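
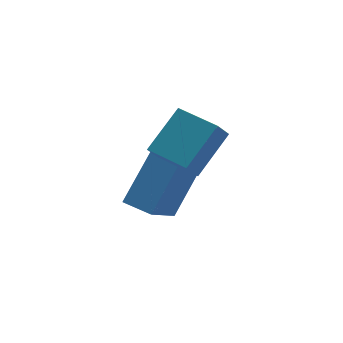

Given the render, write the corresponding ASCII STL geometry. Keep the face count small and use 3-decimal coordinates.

solid 
facet normal -0.401 -0.566 -0.720
outer loop
vertex 1.76 -4.687 0.58
vertex 0.897 -4.214 0.689
vertex 2.376 -3.215 -0.92
endloop
endfacet
facet normal 0.872 -0.478 -0.111
outer loop
vertex 3.163 -2.106 0.491
vertex 1.76 -4.687 0.58
vertex 2.376 -3.215 -0.92
endloop
endfacet
facet normal -0.401 -0.566 -0.720
outer loop
vertex 2.376 -3.215 -0.92
vertex 0.897 -4.214 0.689
vertex 1.513 -2.742 -0.811
endloop
endfacet
facet normal 0.282 0.672 -0.685
outer loop
vertex 1.513 -2.742 -0.811
vertex 3.163 -2.106 0.491
vertex 2.376 -3.215 -0.92
endloop
endfacet
facet normal -0.282 -0.672 0.685
outer loop
vertex 1.76 -4.687 0.58
vertex 1.684 -3.105 2.1
vertex 0.897 -4.214 0.689
endloop
endfacet
facet normal 0.872 -0.478 -0.111
outer loop
vertex 2.547 -3.578 1.991
vertex 1.76 -4.687 0.58
vertex 3.163 -2.106 0.491
endloop
endfacet
facet normal -0.282 -0.672 0.685
outer loop
vertex 2.547 -3.578 1.991
vertex 1.684 -3.105 2.1
vertex 1.76 -4.687 0.58
endloop
endfacet
facet normal -0.872 0.478 0.111
outer loop
vertex 0.897 -4.214 0.689
vertex 1.684 -3.105 2.1
vertex 1.513 -2.742 -0.811
endloop
endfacet
facet normal 0.282 0.672 -0.685
outer loop
vertex 2.3 -1.633 0.6
vertex 3.163 -2.106 0.491
vertex 1.513 -2.742 -0.811
endloop
endfacet
facet normal -0.872 0.478 0.111
outer loop
vertex 1.513 -2.742 -0.811
vertex 1.684 -3.105 2.1
vertex 2.3 -1.633 0.6
endloop
endfacet
facet normal 0.401 0.566 0.720
outer loop
vertex 2.3 -1.633 0.6
vertex 2.547 -3.578 1.991
vertex 3.163 -2.106 0.491
endloop
endfacet
facet normal 0.401 0.566 0.720
outer loop
vertex 1.684 -3.105 2.1
vertex 2.547 -3.578 1.991
vertex 2.3 -1.633 0.6
endloop
endfacet
facet normal -0.505 -0.643 -0.576
outer loop
vertex 2.78 -4.952 3.035
vertex 1.619 -3.988 2.977
vertex 3.102 -4.605 2.365
endloop
endfacet
facet normal 0.769 -0.639 0.039
outer loop
vertex 3.961 -3.512 3.343
vertex 2.78 -4.952 3.035
vertex 3.102 -4.605 2.365
endloop
endfacet
facet normal -0.505 -0.643 -0.576
outer loop
vertex 3.102 -4.605 2.365
vertex 1.619 -3.988 2.977
vertex 1.941 -3.641 2.307
endloop
endfacet
facet normal 0.392 0.423 -0.817
outer loop
vertex 1.941 -3.641 2.307
vertex 3.961 -3.512 3.343
vertex 3.102 -4.605 2.365
endloop
endfacet
facet normal -0.392 -0.423 0.817
outer loop
vertex 2.78 -4.952 3.035
vertex 2.478 -2.895 3.955
vertex 1.619 -3.988 2.977
endloop
endfacet
facet normal 0.769 -0.639 0.039
outer loop
vertex 3.639 -3.859 4.013
vertex 2.78 -4.952 3.035
vertex 3.961 -3.512 3.343
endloop
endfacet
facet normal -0.392 -0.423 0.817
outer loop
vertex 3.639 -3.859 4.013
vertex 2.478 -2.895 3.955
vertex 2.78 -4.952 3.035
endloop
endfacet
facet normal -0.769 0.639 -0.039
outer loop
vertex 1.619 -3.988 2.977
vertex 2.478 -2.895 3.955
vertex 1.941 -3.641 2.307
endloop
endfacet
facet normal 0.392 0.423 -0.817
outer loop
vertex 2.8 -2.548 3.285
vertex 3.961 -3.512 3.343
vertex 1.941 -3.641 2.307
endloop
endfacet
facet normal -0.769 0.639 -0.039
outer loop
vertex 1.941 -3.641 2.307
vertex 2.478 -2.895 3.955
vertex 2.8 -2.548 3.285
endloop
endfacet
facet normal 0.505 0.643 0.576
outer loop
vertex 2.8 -2.548 3.285
vertex 3.639 -3.859 4.013
vertex 3.961 -3.512 3.343
endloop
endfacet
facet normal 0.505 0.643 0.576
outer loop
vertex 2.478 -2.895 3.955
vertex 3.639 -3.859 4.013
vertex 2.8 -2.548 3.285
endloop
endfacet

endsolid


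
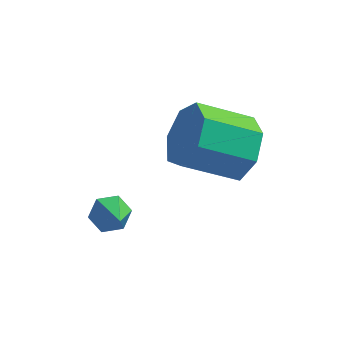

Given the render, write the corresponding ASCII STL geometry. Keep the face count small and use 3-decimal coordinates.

solid 
facet normal -0.382 0.685 -0.620
outer loop
vertex 1.161 -0.802 0.432
vertex 0.747 -0.641 0.865
vertex 1.298 -0.356 0.84
endloop
endfacet
facet normal 0.975 -0.143 -0.171
outer loop
vertex 1.161 -0.802 0.432
vertex 1.298 -0.356 0.84
vertex 1.273 -1.579 1.715
endloop
endfacet
facet normal -0.383 0.686 -0.619
outer loop
vertex 1.298 -0.356 0.84
vertex 0.747 -0.641 0.865
vertex 0.884 -0.195 1.274
endloop
endfacet
facet normal 0.735 0.385 0.558
outer loop
vertex 1.298 -0.356 0.84
vertex 0.884 -0.195 1.274
vertex 1.273 -1.579 1.715
endloop
endfacet
facet normal -0.383 0.685 -0.619
outer loop
vertex 0.884 -0.195 1.274
vertex 0.747 -0.641 0.865
vertex 0.334 -0.48 1.299
endloop
endfacet
facet normal -0.100 0.277 0.956
outer loop
vertex 0.884 -0.195 1.274
vertex 0.334 -0.48 1.299
vertex 1.273 -1.579 1.715
endloop
endfacet
facet normal -0.384 0.685 -0.619
outer loop
vertex 0.334 -0.48 1.299
vertex 0.747 -0.641 0.865
vertex 0.197 -0.926 0.891
endloop
endfacet
facet normal -0.695 -0.357 0.624
outer loop
vertex 0.334 -0.48 1.299
vertex 0.197 -0.926 0.891
vertex 1.273 -1.579 1.715
endloop
endfacet
facet normal -0.384 0.685 -0.619
outer loop
vertex 0.197 -0.926 0.891
vertex 0.747 -0.641 0.865
vertex 0.61 -1.087 0.457
endloop
endfacet
facet normal -0.456 -0.884 -0.106
outer loop
vertex 0.197 -0.926 0.891
vertex 0.61 -1.087 0.457
vertex 1.273 -1.579 1.715
endloop
endfacet
facet normal -0.382 0.685 -0.620
outer loop
vertex 0.61 -1.087 0.457
vertex 0.747 -0.641 0.865
vertex 1.161 -0.802 0.432
endloop
endfacet
facet normal 0.379 -0.777 -0.503
outer loop
vertex 0.61 -1.087 0.457
vertex 1.161 -0.802 0.432
vertex 1.273 -1.579 1.715
endloop
endfacet
facet normal 0.826 0.280 -0.489
outer loop
vertex 4.672 -0.047 3.611
vertex 4.152 0.764 3.196
vertex 4.696 0.725 4.093
endloop
endfacet
facet normal 0.562 -0.450 0.693
outer loop
vertex 4.672 -0.047 3.611
vertex 4.696 0.725 4.093
vertex 3.168 -0.556 4.5
endloop
endfacet
facet normal 0.562 -0.450 0.694
outer loop
vertex 3.168 -0.556 4.5
vertex 4.696 0.725 4.093
vertex 3.191 0.217 4.982
endloop
endfacet
facet normal -0.827 -0.280 0.488
outer loop
vertex 3.168 -0.556 4.5
vertex 3.191 0.217 4.982
vertex 2.648 0.256 4.084
endloop
endfacet
facet normal 0.826 0.279 -0.489
outer loop
vertex 4.696 0.725 4.093
vertex 4.152 0.764 3.196
vertex 4.31 1.528 3.899
endloop
endfacet
facet normal 0.371 0.383 0.846
outer loop
vertex 4.696 0.725 4.093
vertex 4.31 1.528 3.899
vertex 3.191 0.217 4.982
endloop
endfacet
facet normal 0.370 0.383 0.846
outer loop
vertex 3.191 0.217 4.982
vertex 4.31 1.528 3.899
vertex 2.805 1.019 4.788
endloop
endfacet
facet normal -0.827 -0.280 0.488
outer loop
vertex 3.191 0.217 4.982
vertex 2.805 1.019 4.788
vertex 2.648 0.256 4.084
endloop
endfacet
facet normal 0.826 0.279 -0.489
outer loop
vertex 4.31 1.528 3.899
vertex 4.152 0.764 3.196
vertex 3.805 1.755 3.175
endloop
endfacet
facet normal -0.100 0.927 0.361
outer loop
vertex 4.31 1.528 3.899
vertex 3.805 1.755 3.175
vertex 2.805 1.019 4.788
endloop
endfacet
facet normal -0.101 0.927 0.361
outer loop
vertex 2.805 1.019 4.788
vertex 3.805 1.755 3.175
vertex 2.301 1.246 4.064
endloop
endfacet
facet normal -0.827 -0.280 0.488
outer loop
vertex 2.805 1.019 4.788
vertex 2.301 1.246 4.064
vertex 2.648 0.256 4.084
endloop
endfacet
facet normal 0.827 0.279 -0.488
outer loop
vertex 3.805 1.755 3.175
vertex 4.152 0.764 3.196
vertex 3.562 1.237 2.467
endloop
endfacet
facet normal -0.496 0.773 -0.396
outer loop
vertex 3.805 1.755 3.175
vertex 3.562 1.237 2.467
vertex 2.301 1.246 4.064
endloop
endfacet
facet normal -0.495 0.774 -0.395
outer loop
vertex 2.301 1.246 4.064
vertex 3.562 1.237 2.467
vertex 2.057 0.728 3.356
endloop
endfacet
facet normal -0.826 -0.280 0.489
outer loop
vertex 2.301 1.246 4.064
vertex 2.057 0.728 3.356
vertex 2.648 0.256 4.084
endloop
endfacet
facet normal 0.827 0.279 -0.488
outer loop
vertex 3.562 1.237 2.467
vertex 4.152 0.764 3.196
vertex 3.763 0.362 2.307
endloop
endfacet
facet normal -0.518 0.037 -0.855
outer loop
vertex 3.562 1.237 2.467
vertex 3.763 0.362 2.307
vertex 2.057 0.728 3.356
endloop
endfacet
facet normal -0.518 0.037 -0.855
outer loop
vertex 2.057 0.728 3.356
vertex 3.763 0.362 2.307
vertex 2.259 -0.146 3.196
endloop
endfacet
facet normal -0.826 -0.280 0.489
outer loop
vertex 2.057 0.728 3.356
vertex 2.259 -0.146 3.196
vertex 2.648 0.256 4.084
endloop
endfacet
facet normal 0.827 0.280 -0.488
outer loop
vertex 3.763 0.362 2.307
vertex 4.152 0.764 3.196
vertex 4.257 -0.209 2.816
endloop
endfacet
facet normal -0.150 -0.727 -0.670
outer loop
vertex 3.763 0.362 2.307
vertex 4.257 -0.209 2.816
vertex 2.259 -0.146 3.196
endloop
endfacet
facet normal -0.150 -0.727 -0.670
outer loop
vertex 2.259 -0.146 3.196
vertex 4.257 -0.209 2.816
vertex 2.753 -0.718 3.705
endloop
endfacet
facet normal -0.827 -0.279 0.489
outer loop
vertex 2.259 -0.146 3.196
vertex 2.753 -0.718 3.705
vertex 2.648 0.256 4.084
endloop
endfacet
facet normal 0.826 0.280 -0.488
outer loop
vertex 4.257 -0.209 2.816
vertex 4.152 0.764 3.196
vertex 4.672 -0.047 3.611
endloop
endfacet
facet normal 0.331 -0.943 0.020
outer loop
vertex 4.257 -0.209 2.816
vertex 4.672 -0.047 3.611
vertex 2.753 -0.718 3.705
endloop
endfacet
facet normal 0.331 -0.943 0.020
outer loop
vertex 2.753 -0.718 3.705
vertex 4.672 -0.047 3.611
vertex 3.168 -0.556 4.5
endloop
endfacet
facet normal -0.827 -0.279 0.488
outer loop
vertex 2.753 -0.718 3.705
vertex 3.168 -0.556 4.5
vertex 2.648 0.256 4.084
endloop
endfacet

endsolid


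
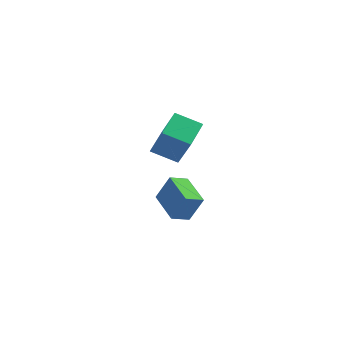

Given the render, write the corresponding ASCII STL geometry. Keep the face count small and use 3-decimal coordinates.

solid 
facet normal -0.907 -0.087 0.413
outer loop
vertex -1.68 -0.56 3.009
vertex -1.549 1.127 3.651
vertex -2.573 0.196 1.205
endloop
endfacet
facet normal -0.073 -0.932 -0.355
outer loop
vertex -1.131 0.333 0.549
vertex -1.68 -0.56 3.009
vertex -2.573 0.196 1.205
endloop
endfacet
facet normal -0.907 -0.087 0.413
outer loop
vertex -2.573 0.196 1.205
vertex -1.549 1.127 3.651
vertex -2.442 1.883 1.847
endloop
endfacet
facet normal -0.415 0.352 -0.839
outer loop
vertex -2.442 1.883 1.847
vertex -1.131 0.333 0.549
vertex -2.573 0.196 1.205
endloop
endfacet
facet normal 0.415 -0.352 0.839
outer loop
vertex -1.68 -0.56 3.009
vertex -0.107 1.264 2.995
vertex -1.549 1.127 3.651
endloop
endfacet
facet normal -0.073 -0.932 -0.355
outer loop
vertex -0.238 -0.423 2.353
vertex -1.68 -0.56 3.009
vertex -1.131 0.333 0.549
endloop
endfacet
facet normal 0.415 -0.352 0.839
outer loop
vertex -0.238 -0.423 2.353
vertex -0.107 1.264 2.995
vertex -1.68 -0.56 3.009
endloop
endfacet
facet normal 0.073 0.932 0.355
outer loop
vertex -1.549 1.127 3.651
vertex -0.107 1.264 2.995
vertex -2.442 1.883 1.847
endloop
endfacet
facet normal -0.415 0.352 -0.839
outer loop
vertex -1.0 2.02 1.191
vertex -1.131 0.333 0.549
vertex -2.442 1.883 1.847
endloop
endfacet
facet normal 0.073 0.932 0.355
outer loop
vertex -2.442 1.883 1.847
vertex -0.107 1.264 2.995
vertex -1.0 2.02 1.191
endloop
endfacet
facet normal 0.907 0.087 -0.413
outer loop
vertex -1.0 2.02 1.191
vertex -0.238 -0.423 2.353
vertex -1.131 0.333 0.549
endloop
endfacet
facet normal 0.907 0.087 -0.413
outer loop
vertex -0.107 1.264 2.995
vertex -0.238 -0.423 2.353
vertex -1.0 2.02 1.191
endloop
endfacet
facet normal -0.630 0.729 0.266
outer loop
vertex -2.555 3.507 -2.425
vertex -1.808 4.299 -2.825
vertex -3.309 3.427 -3.991
endloop
endfacet
facet normal -0.644 -0.683 0.345
outer loop
vertex -1.972 1.881 -4.555
vertex -2.555 3.507 -2.425
vertex -3.309 3.427 -3.991
endloop
endfacet
facet normal -0.630 0.730 0.266
outer loop
vertex -3.309 3.427 -3.991
vertex -1.808 4.299 -2.825
vertex -2.561 4.219 -4.392
endloop
endfacet
facet normal -0.433 -0.046 -0.900
outer loop
vertex -2.561 4.219 -4.392
vertex -1.972 1.881 -4.555
vertex -3.309 3.427 -3.991
endloop
endfacet
facet normal 0.433 0.046 0.900
outer loop
vertex -2.555 3.507 -2.425
vertex -0.471 2.753 -3.389
vertex -1.808 4.299 -2.825
endloop
endfacet
facet normal -0.645 -0.682 0.345
outer loop
vertex -1.219 1.961 -2.988
vertex -2.555 3.507 -2.425
vertex -1.972 1.881 -4.555
endloop
endfacet
facet normal 0.433 0.047 0.900
outer loop
vertex -1.219 1.961 -2.988
vertex -0.471 2.753 -3.389
vertex -2.555 3.507 -2.425
endloop
endfacet
facet normal 0.644 0.683 -0.344
outer loop
vertex -1.808 4.299 -2.825
vertex -0.471 2.753 -3.389
vertex -2.561 4.219 -4.392
endloop
endfacet
facet normal -0.433 -0.046 -0.900
outer loop
vertex -1.225 2.673 -4.955
vertex -1.972 1.881 -4.555
vertex -2.561 4.219 -4.392
endloop
endfacet
facet normal 0.644 0.682 -0.345
outer loop
vertex -2.561 4.219 -4.392
vertex -0.471 2.753 -3.389
vertex -1.225 2.673 -4.955
endloop
endfacet
facet normal 0.631 -0.729 -0.266
outer loop
vertex -1.225 2.673 -4.955
vertex -1.219 1.961 -2.988
vertex -1.972 1.881 -4.555
endloop
endfacet
facet normal 0.630 -0.730 -0.266
outer loop
vertex -0.471 2.753 -3.389
vertex -1.219 1.961 -2.988
vertex -1.225 2.673 -4.955
endloop
endfacet

endsolid


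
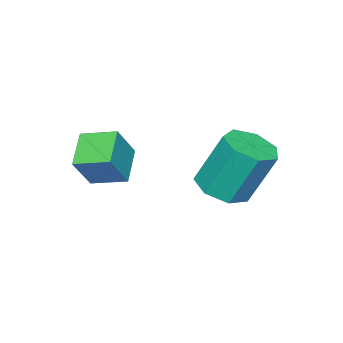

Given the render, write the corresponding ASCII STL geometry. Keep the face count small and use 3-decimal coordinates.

solid 
facet normal -0.556 0.039 -0.830
outer loop
vertex -0.691 -3.979 0.675
vertex -1.041 -2.879 0.961
vertex 0.32 -3.488 0.021
endloop
endfacet
facet normal 0.294 -0.925 -0.240
outer loop
vertex 1.081 -3.541 1.159
vertex -0.691 -3.979 0.675
vertex 0.32 -3.488 0.021
endloop
endfacet
facet normal -0.556 0.039 -0.830
outer loop
vertex 0.32 -3.488 0.021
vertex -1.041 -2.879 0.961
vertex -0.03 -2.387 0.307
endloop
endfacet
facet normal 0.778 0.378 -0.502
outer loop
vertex -0.03 -2.387 0.307
vertex 1.081 -3.541 1.159
vertex 0.32 -3.488 0.021
endloop
endfacet
facet normal -0.778 -0.378 0.502
outer loop
vertex -0.691 -3.979 0.675
vertex -0.28 -2.932 2.099
vertex -1.041 -2.879 0.961
endloop
endfacet
facet normal 0.294 -0.925 -0.241
outer loop
vertex 0.07 -4.033 1.813
vertex -0.691 -3.979 0.675
vertex 1.081 -3.541 1.159
endloop
endfacet
facet normal -0.778 -0.378 0.502
outer loop
vertex 0.07 -4.033 1.813
vertex -0.28 -2.932 2.099
vertex -0.691 -3.979 0.675
endloop
endfacet
facet normal -0.295 0.925 0.240
outer loop
vertex -1.041 -2.879 0.961
vertex -0.28 -2.932 2.099
vertex -0.03 -2.387 0.307
endloop
endfacet
facet normal 0.778 0.378 -0.502
outer loop
vertex 0.731 -2.441 1.445
vertex 1.081 -3.541 1.159
vertex -0.03 -2.387 0.307
endloop
endfacet
facet normal -0.294 0.925 0.240
outer loop
vertex -0.03 -2.387 0.307
vertex -0.28 -2.932 2.099
vertex 0.731 -2.441 1.445
endloop
endfacet
facet normal 0.556 -0.039 0.830
outer loop
vertex 0.731 -2.441 1.445
vertex 0.07 -4.033 1.813
vertex 1.081 -3.541 1.159
endloop
endfacet
facet normal 0.556 -0.039 0.830
outer loop
vertex -0.28 -2.932 2.099
vertex 0.07 -4.033 1.813
vertex 0.731 -2.441 1.445
endloop
endfacet
facet normal 0.177 -0.377 -0.909
outer loop
vertex -1.576 -0.774 -0.394
vertex -2.477 -0.758 -0.576
vertex -1.85 -0.102 -0.726
endloop
endfacet
facet normal 0.922 0.386 0.020
outer loop
vertex -1.576 -0.774 -0.394
vertex -1.85 -0.102 -0.726
vertex -1.941 0.002 1.479
endloop
endfacet
facet normal 0.922 0.386 0.020
outer loop
vertex -1.941 0.002 1.479
vertex -1.85 -0.102 -0.726
vertex -2.215 0.674 1.147
endloop
endfacet
facet normal -0.178 0.377 0.909
outer loop
vertex -1.941 0.002 1.479
vertex -2.215 0.674 1.147
vertex -2.843 0.018 1.296
endloop
endfacet
facet normal 0.178 -0.378 -0.909
outer loop
vertex -1.85 -0.102 -0.726
vertex -2.477 -0.758 -0.576
vertex -2.596 0.076 -0.946
endloop
endfacet
facet normal 0.307 0.899 -0.313
outer loop
vertex -1.85 -0.102 -0.726
vertex -2.596 0.076 -0.946
vertex -2.215 0.674 1.147
endloop
endfacet
facet normal 0.306 0.899 -0.313
outer loop
vertex -2.215 0.674 1.147
vertex -2.596 0.076 -0.946
vertex -2.962 0.852 0.927
endloop
endfacet
facet normal -0.178 0.377 0.909
outer loop
vertex -2.215 0.674 1.147
vertex -2.962 0.852 0.927
vertex -2.843 0.018 1.296
endloop
endfacet
facet normal 0.177 -0.378 -0.909
outer loop
vertex -2.596 0.076 -0.946
vertex -2.477 -0.758 -0.576
vertex -3.253 -0.374 -0.887
endloop
endfacet
facet normal -0.540 0.735 -0.410
outer loop
vertex -2.596 0.076 -0.946
vertex -3.253 -0.374 -0.887
vertex -2.962 0.852 0.927
endloop
endfacet
facet normal -0.539 0.736 -0.411
outer loop
vertex -2.962 0.852 0.927
vertex -3.253 -0.374 -0.887
vertex -3.619 0.403 0.985
endloop
endfacet
facet normal -0.177 0.377 0.909
outer loop
vertex -2.962 0.852 0.927
vertex -3.619 0.403 0.985
vertex -2.843 0.018 1.296
endloop
endfacet
facet normal 0.178 -0.377 -0.909
outer loop
vertex -3.253 -0.374 -0.887
vertex -2.477 -0.758 -0.576
vertex -3.326 -1.113 -0.595
endloop
endfacet
facet normal -0.980 0.018 -0.199
outer loop
vertex -3.253 -0.374 -0.887
vertex -3.326 -1.113 -0.595
vertex -3.619 0.403 0.985
endloop
endfacet
facet normal -0.980 0.017 -0.198
outer loop
vertex -3.619 0.403 0.985
vertex -3.326 -1.113 -0.595
vertex -3.691 -0.337 1.278
endloop
endfacet
facet normal -0.177 0.377 0.909
outer loop
vertex -3.619 0.403 0.985
vertex -3.691 -0.337 1.278
vertex -2.843 0.018 1.296
endloop
endfacet
facet normal 0.178 -0.377 -0.909
outer loop
vertex -3.326 -1.113 -0.595
vertex -2.477 -0.758 -0.576
vertex -2.759 -1.585 -0.288
endloop
endfacet
facet normal -0.682 -0.713 0.163
outer loop
vertex -3.326 -1.113 -0.595
vertex -2.759 -1.585 -0.288
vertex -3.691 -0.337 1.278
endloop
endfacet
facet normal -0.682 -0.713 0.162
outer loop
vertex -3.691 -0.337 1.278
vertex -2.759 -1.585 -0.288
vertex -3.125 -0.809 1.584
endloop
endfacet
facet normal -0.177 0.377 0.909
outer loop
vertex -3.691 -0.337 1.278
vertex -3.125 -0.809 1.584
vertex -2.843 0.018 1.296
endloop
endfacet
facet normal 0.177 -0.377 -0.909
outer loop
vertex -2.759 -1.585 -0.288
vertex -2.477 -0.758 -0.576
vertex -1.98 -1.434 -0.199
endloop
endfacet
facet normal 0.130 -0.907 0.401
outer loop
vertex -2.759 -1.585 -0.288
vertex -1.98 -1.434 -0.199
vertex -3.125 -0.809 1.584
endloop
endfacet
facet normal 0.129 -0.907 0.401
outer loop
vertex -3.125 -0.809 1.584
vertex -1.98 -1.434 -0.199
vertex -2.346 -0.658 1.674
endloop
endfacet
facet normal -0.178 0.377 0.909
outer loop
vertex -3.125 -0.809 1.584
vertex -2.346 -0.658 1.674
vertex -2.843 0.018 1.296
endloop
endfacet
facet normal 0.177 -0.377 -0.909
outer loop
vertex -1.98 -1.434 -0.199
vertex -2.477 -0.758 -0.576
vertex -1.576 -0.774 -0.394
endloop
endfacet
facet normal 0.844 -0.417 0.338
outer loop
vertex -1.98 -1.434 -0.199
vertex -1.576 -0.774 -0.394
vertex -2.346 -0.658 1.674
endloop
endfacet
facet normal 0.843 -0.418 0.338
outer loop
vertex -2.346 -0.658 1.674
vertex -1.576 -0.774 -0.394
vertex -1.941 0.002 1.479
endloop
endfacet
facet normal -0.178 0.378 0.909
outer loop
vertex -2.346 -0.658 1.674
vertex -1.941 0.002 1.479
vertex -2.843 0.018 1.296
endloop
endfacet

endsolid


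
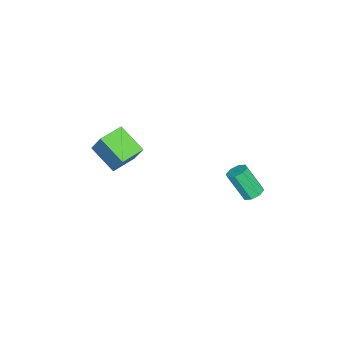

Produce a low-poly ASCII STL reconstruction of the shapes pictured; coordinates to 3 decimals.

solid 
facet normal 0.010 0.528 -0.849
outer loop
vertex 2.35 3.59 -0.99
vertex 1.698 3.462 -1.077
vertex 2.05 3.944 -0.773
endloop
endfacet
facet normal 0.811 0.494 0.315
outer loop
vertex 2.35 3.59 -0.99
vertex 2.05 3.944 -0.773
vertex 2.334 2.586 0.623
endloop
endfacet
facet normal 0.811 0.493 0.315
outer loop
vertex 2.334 2.586 0.623
vertex 2.05 3.944 -0.773
vertex 2.034 2.941 0.84
endloop
endfacet
facet normal -0.009 -0.527 0.850
outer loop
vertex 2.334 2.586 0.623
vertex 2.034 2.941 0.84
vertex 1.682 2.458 0.537
endloop
endfacet
facet normal 0.008 0.529 -0.848
outer loop
vertex 2.05 3.944 -0.773
vertex 1.698 3.462 -1.077
vertex 1.544 4.016 -0.733
endloop
endfacet
facet normal 0.160 0.837 0.522
outer loop
vertex 2.05 3.944 -0.773
vertex 1.544 4.016 -0.733
vertex 2.034 2.941 0.84
endloop
endfacet
facet normal 0.159 0.837 0.523
outer loop
vertex 2.034 2.941 0.84
vertex 1.544 4.016 -0.733
vertex 1.528 3.012 0.88
endloop
endfacet
facet normal -0.007 -0.528 0.849
outer loop
vertex 2.034 2.941 0.84
vertex 1.528 3.012 0.88
vertex 1.682 2.458 0.537
endloop
endfacet
facet normal 0.009 0.529 -0.848
outer loop
vertex 1.544 4.016 -0.733
vertex 1.698 3.462 -1.077
vertex 1.128 3.763 -0.895
endloop
endfacet
facet normal -0.585 0.691 0.424
outer loop
vertex 1.544 4.016 -0.733
vertex 1.128 3.763 -0.895
vertex 1.528 3.012 0.88
endloop
endfacet
facet normal -0.584 0.692 0.424
outer loop
vertex 1.528 3.012 0.88
vertex 1.128 3.763 -0.895
vertex 1.112 2.76 0.718
endloop
endfacet
facet normal -0.010 -0.528 0.849
outer loop
vertex 1.528 3.012 0.88
vertex 1.112 2.76 0.718
vertex 1.682 2.458 0.537
endloop
endfacet
facet normal 0.008 0.529 -0.849
outer loop
vertex 1.128 3.763 -0.895
vertex 1.698 3.462 -1.077
vertex 1.046 3.334 -1.163
endloop
endfacet
facet normal -0.987 0.140 0.077
outer loop
vertex 1.128 3.763 -0.895
vertex 1.046 3.334 -1.163
vertex 1.112 2.76 0.718
endloop
endfacet
facet normal -0.987 0.140 0.077
outer loop
vertex 1.112 2.76 0.718
vertex 1.046 3.334 -1.163
vertex 1.03 2.33 0.45
endloop
endfacet
facet normal -0.010 -0.528 0.849
outer loop
vertex 1.112 2.76 0.718
vertex 1.03 2.33 0.45
vertex 1.682 2.458 0.537
endloop
endfacet
facet normal 0.009 0.527 -0.850
outer loop
vertex 1.046 3.334 -1.163
vertex 1.698 3.462 -1.077
vertex 1.346 2.979 -1.38
endloop
endfacet
facet normal -0.811 -0.493 -0.315
outer loop
vertex 1.046 3.334 -1.163
vertex 1.346 2.979 -1.38
vertex 1.03 2.33 0.45
endloop
endfacet
facet normal -0.811 -0.494 -0.315
outer loop
vertex 1.03 2.33 0.45
vertex 1.346 2.979 -1.38
vertex 1.33 1.976 0.233
endloop
endfacet
facet normal -0.010 -0.528 0.849
outer loop
vertex 1.03 2.33 0.45
vertex 1.33 1.976 0.233
vertex 1.682 2.458 0.537
endloop
endfacet
facet normal 0.007 0.528 -0.849
outer loop
vertex 1.346 2.979 -1.38
vertex 1.698 3.462 -1.077
vertex 1.852 2.908 -1.42
endloop
endfacet
facet normal -0.159 -0.838 -0.522
outer loop
vertex 1.346 2.979 -1.38
vertex 1.852 2.908 -1.42
vertex 1.33 1.976 0.233
endloop
endfacet
facet normal -0.160 -0.837 -0.523
outer loop
vertex 1.33 1.976 0.233
vertex 1.852 2.908 -1.42
vertex 1.836 1.904 0.193
endloop
endfacet
facet normal -0.008 -0.529 0.848
outer loop
vertex 1.33 1.976 0.233
vertex 1.836 1.904 0.193
vertex 1.682 2.458 0.537
endloop
endfacet
facet normal 0.010 0.528 -0.849
outer loop
vertex 1.852 2.908 -1.42
vertex 1.698 3.462 -1.077
vertex 2.268 3.16 -1.258
endloop
endfacet
facet normal 0.584 -0.692 -0.425
outer loop
vertex 1.852 2.908 -1.42
vertex 2.268 3.16 -1.258
vertex 1.836 1.904 0.193
endloop
endfacet
facet normal 0.585 -0.691 -0.424
outer loop
vertex 1.836 1.904 0.193
vertex 2.268 3.16 -1.258
vertex 2.252 2.157 0.355
endloop
endfacet
facet normal -0.009 -0.529 0.848
outer loop
vertex 1.836 1.904 0.193
vertex 2.252 2.157 0.355
vertex 1.682 2.458 0.537
endloop
endfacet
facet normal 0.010 0.528 -0.849
outer loop
vertex 2.268 3.16 -1.258
vertex 1.698 3.462 -1.077
vertex 2.35 3.59 -0.99
endloop
endfacet
facet normal 0.987 -0.140 -0.077
outer loop
vertex 2.268 3.16 -1.258
vertex 2.35 3.59 -0.99
vertex 2.252 2.157 0.355
endloop
endfacet
facet normal 0.987 -0.140 -0.078
outer loop
vertex 2.252 2.157 0.355
vertex 2.35 3.59 -0.99
vertex 2.334 2.586 0.623
endloop
endfacet
facet normal -0.008 -0.529 0.849
outer loop
vertex 2.252 2.157 0.355
vertex 2.334 2.586 0.623
vertex 1.682 2.458 0.537
endloop
endfacet
facet normal -0.905 0.418 0.083
outer loop
vertex 3.153 -3.652 3.669
vertex 3.762 -2.135 2.662
vertex 2.674 -4.405 2.245
endloop
endfacet
facet normal -0.317 -0.790 0.525
outer loop
vertex 4.058 -5.045 2.118
vertex 3.153 -3.652 3.669
vertex 2.674 -4.405 2.245
endloop
endfacet
facet normal -0.905 0.418 0.083
outer loop
vertex 2.674 -4.405 2.245
vertex 3.762 -2.135 2.662
vertex 3.283 -2.888 1.238
endloop
endfacet
facet normal -0.285 -0.448 -0.847
outer loop
vertex 3.283 -2.888 1.238
vertex 4.058 -5.045 2.118
vertex 2.674 -4.405 2.245
endloop
endfacet
facet normal 0.285 0.448 0.847
outer loop
vertex 3.153 -3.652 3.669
vertex 5.146 -2.775 2.535
vertex 3.762 -2.135 2.662
endloop
endfacet
facet normal -0.317 -0.790 0.525
outer loop
vertex 4.537 -4.292 3.542
vertex 3.153 -3.652 3.669
vertex 4.058 -5.045 2.118
endloop
endfacet
facet normal 0.285 0.448 0.847
outer loop
vertex 4.537 -4.292 3.542
vertex 5.146 -2.775 2.535
vertex 3.153 -3.652 3.669
endloop
endfacet
facet normal 0.317 0.790 -0.525
outer loop
vertex 3.762 -2.135 2.662
vertex 5.146 -2.775 2.535
vertex 3.283 -2.888 1.238
endloop
endfacet
facet normal -0.285 -0.448 -0.847
outer loop
vertex 4.667 -3.528 1.111
vertex 4.058 -5.045 2.118
vertex 3.283 -2.888 1.238
endloop
endfacet
facet normal 0.317 0.790 -0.525
outer loop
vertex 3.283 -2.888 1.238
vertex 5.146 -2.775 2.535
vertex 4.667 -3.528 1.111
endloop
endfacet
facet normal 0.905 -0.418 -0.083
outer loop
vertex 4.667 -3.528 1.111
vertex 4.537 -4.292 3.542
vertex 4.058 -5.045 2.118
endloop
endfacet
facet normal 0.905 -0.418 -0.083
outer loop
vertex 5.146 -2.775 2.535
vertex 4.537 -4.292 3.542
vertex 4.667 -3.528 1.111
endloop
endfacet

endsolid


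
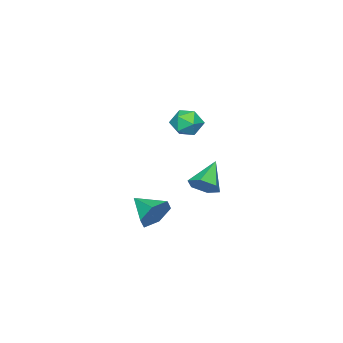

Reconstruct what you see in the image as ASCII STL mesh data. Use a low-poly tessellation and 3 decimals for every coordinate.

solid 
facet normal -0.700 0.493 0.516
outer loop
vertex 1.158 0.584 2.196
vertex 0.837 -0.093 2.407
vertex 1.39 0.23 2.849
endloop
endfacet
facet normal -0.088 0.862 0.499
outer loop
vertex 1.158 0.584 2.196
vertex 1.39 0.23 2.849
vertex 1.915 0.557 2.376
endloop
endfacet
facet normal 0.079 0.980 -0.185
outer loop
vertex 1.158 0.584 2.196
vertex 1.915 0.557 2.376
vertex 1.685 0.437 1.642
endloop
endfacet
facet normal -0.429 0.684 -0.590
outer loop
vertex 1.158 0.584 2.196
vertex 1.685 0.437 1.642
vertex 1.019 0.036 1.661
endloop
endfacet
facet normal -0.910 0.383 -0.156
outer loop
vertex 1.158 0.584 2.196
vertex 1.019 0.036 1.661
vertex 0.837 -0.093 2.407
endloop
endfacet
facet normal 0.423 0.454 0.784
outer loop
vertex 1.915 0.557 2.376
vertex 1.39 0.23 2.849
vertex 2.061 -0.136 2.699
endloop
endfacet
facet normal -0.566 -0.142 0.812
outer loop
vertex 1.39 0.23 2.849
vertex 0.837 -0.093 2.407
vertex 1.395 -0.537 2.718
endloop
endfacet
facet normal -0.906 -0.320 -0.276
outer loop
vertex 0.837 -0.093 2.407
vertex 1.019 0.036 1.661
vertex 1.165 -0.657 1.984
endloop
endfacet
facet normal -0.128 0.166 -0.978
outer loop
vertex 1.019 0.036 1.661
vertex 1.685 0.437 1.642
vertex 1.69 -0.33 1.511
endloop
endfacet
facet normal 0.693 0.645 -0.323
outer loop
vertex 1.685 0.437 1.642
vertex 1.915 0.557 2.376
vertex 2.243 -0.007 1.953
endloop
endfacet
facet normal 0.429 -0.684 0.590
outer loop
vertex 1.922 -0.684 2.164
vertex 2.061 -0.136 2.699
vertex 1.395 -0.537 2.718
endloop
endfacet
facet normal -0.079 -0.980 0.185
outer loop
vertex 1.922 -0.684 2.164
vertex 1.395 -0.537 2.718
vertex 1.165 -0.657 1.984
endloop
endfacet
facet normal 0.088 -0.862 -0.499
outer loop
vertex 1.922 -0.684 2.164
vertex 1.165 -0.657 1.984
vertex 1.69 -0.33 1.511
endloop
endfacet
facet normal 0.700 -0.493 -0.516
outer loop
vertex 1.922 -0.684 2.164
vertex 1.69 -0.33 1.511
vertex 2.243 -0.007 1.953
endloop
endfacet
facet normal 0.910 -0.383 0.156
outer loop
vertex 1.922 -0.684 2.164
vertex 2.243 -0.007 1.953
vertex 2.061 -0.136 2.699
endloop
endfacet
facet normal 0.128 -0.166 0.978
outer loop
vertex 1.395 -0.537 2.718
vertex 2.061 -0.136 2.699
vertex 1.39 0.23 2.849
endloop
endfacet
facet normal -0.693 -0.645 0.323
outer loop
vertex 1.165 -0.657 1.984
vertex 1.395 -0.537 2.718
vertex 0.837 -0.093 2.407
endloop
endfacet
facet normal -0.423 -0.454 -0.784
outer loop
vertex 1.69 -0.33 1.511
vertex 1.165 -0.657 1.984
vertex 1.019 0.036 1.661
endloop
endfacet
facet normal 0.566 0.142 -0.812
outer loop
vertex 2.243 -0.007 1.953
vertex 1.69 -0.33 1.511
vertex 1.685 0.437 1.642
endloop
endfacet
facet normal 0.906 0.320 0.276
outer loop
vertex 2.061 -0.136 2.699
vertex 2.243 -0.007 1.953
vertex 1.915 0.557 2.376
endloop
endfacet
facet normal 0.135 0.921 -0.365
outer loop
vertex 2.515 -1.132 -2.764
vertex 1.995 -1.336 -3.47
vertex 1.628 -0.987 -2.726
endloop
endfacet
facet normal 0.021 -0.132 0.991
outer loop
vertex 2.515 -1.132 -2.764
vertex 1.628 -0.987 -2.726
vertex 1.805 -2.644 -2.95
endloop
endfacet
facet normal 0.134 0.921 -0.366
outer loop
vertex 1.628 -0.987 -2.726
vertex 1.995 -1.336 -3.47
vertex 1.108 -1.192 -3.432
endloop
endfacet
facet normal -0.771 -0.166 0.616
outer loop
vertex 1.628 -0.987 -2.726
vertex 1.108 -1.192 -3.432
vertex 1.805 -2.644 -2.95
endloop
endfacet
facet normal 0.134 0.921 -0.366
outer loop
vertex 1.108 -1.192 -3.432
vertex 1.995 -1.336 -3.47
vertex 1.476 -1.541 -4.176
endloop
endfacet
facet normal -0.856 -0.477 -0.200
outer loop
vertex 1.108 -1.192 -3.432
vertex 1.476 -1.541 -4.176
vertex 1.805 -2.644 -2.95
endloop
endfacet
facet normal 0.135 0.921 -0.366
outer loop
vertex 1.476 -1.541 -4.176
vertex 1.995 -1.336 -3.47
vertex 2.363 -1.686 -4.214
endloop
endfacet
facet normal -0.151 -0.755 -0.639
outer loop
vertex 1.476 -1.541 -4.176
vertex 2.363 -1.686 -4.214
vertex 1.805 -2.644 -2.95
endloop
endfacet
facet normal 0.135 0.921 -0.366
outer loop
vertex 2.363 -1.686 -4.214
vertex 1.995 -1.336 -3.47
vertex 2.883 -1.481 -3.508
endloop
endfacet
facet normal 0.641 -0.721 -0.263
outer loop
vertex 2.363 -1.686 -4.214
vertex 2.883 -1.481 -3.508
vertex 1.805 -2.644 -2.95
endloop
endfacet
facet normal 0.135 0.921 -0.365
outer loop
vertex 2.883 -1.481 -3.508
vertex 1.995 -1.336 -3.47
vertex 2.515 -1.132 -2.764
endloop
endfacet
facet normal 0.727 -0.409 0.551
outer loop
vertex 2.883 -1.481 -3.508
vertex 2.515 -1.132 -2.764
vertex 1.805 -2.644 -2.95
endloop
endfacet
facet normal 0.780 0.154 -0.606
outer loop
vertex 1.521 0.624 -1.011
vertex 1.082 0.501 -1.607
vertex 1.158 1.195 -1.333
endloop
endfacet
facet normal 0.068 0.523 0.850
outer loop
vertex 1.521 0.624 -1.011
vertex 1.158 1.195 -1.333
vertex -0.142 0.259 -0.653
endloop
endfacet
facet normal 0.779 0.154 -0.607
outer loop
vertex 1.158 1.195 -1.333
vertex 1.082 0.501 -1.607
vertex 0.718 1.072 -1.929
endloop
endfacet
facet normal -0.503 0.842 0.197
outer loop
vertex 1.158 1.195 -1.333
vertex 0.718 1.072 -1.929
vertex -0.142 0.259 -0.653
endloop
endfacet
facet normal 0.779 0.155 -0.607
outer loop
vertex 0.718 1.072 -1.929
vertex 1.082 0.501 -1.607
vertex 0.643 0.378 -2.202
endloop
endfacet
facet normal -0.869 0.259 -0.421
outer loop
vertex 0.718 1.072 -1.929
vertex 0.643 0.378 -2.202
vertex -0.142 0.259 -0.653
endloop
endfacet
facet normal 0.780 0.153 -0.607
outer loop
vertex 0.643 0.378 -2.202
vertex 1.082 0.501 -1.607
vertex 1.006 -0.194 -1.88
endloop
endfacet
facet normal -0.665 -0.639 -0.386
outer loop
vertex 0.643 0.378 -2.202
vertex 1.006 -0.194 -1.88
vertex -0.142 0.259 -0.653
endloop
endfacet
facet normal 0.780 0.153 -0.607
outer loop
vertex 1.006 -0.194 -1.88
vertex 1.082 0.501 -1.607
vertex 1.446 -0.071 -1.284
endloop
endfacet
facet normal -0.093 -0.959 0.267
outer loop
vertex 1.006 -0.194 -1.88
vertex 1.446 -0.071 -1.284
vertex -0.142 0.259 -0.653
endloop
endfacet
facet normal 0.780 0.154 -0.606
outer loop
vertex 1.446 -0.071 -1.284
vertex 1.082 0.501 -1.607
vertex 1.521 0.624 -1.011
endloop
endfacet
facet normal 0.273 -0.377 0.885
outer loop
vertex 1.446 -0.071 -1.284
vertex 1.521 0.624 -1.011
vertex -0.142 0.259 -0.653
endloop
endfacet

endsolid


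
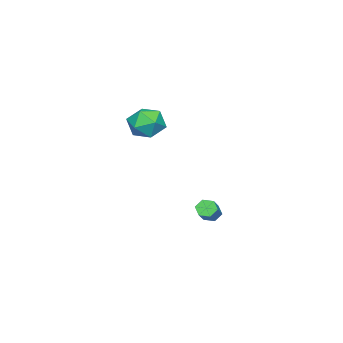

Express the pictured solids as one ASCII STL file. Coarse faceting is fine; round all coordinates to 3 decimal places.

solid 
facet normal -0.743 0.633 0.217
outer loop
vertex 0.357 -2.739 2.979
vertex -0.315 -3.602 3.192
vertex 0.3 -3.16 4.009
endloop
endfacet
facet normal -0.109 0.922 0.371
outer loop
vertex 0.357 -2.739 2.979
vertex 0.3 -3.16 4.009
vertex 1.286 -2.87 3.579
endloop
endfacet
facet normal 0.279 0.933 -0.228
outer loop
vertex 0.357 -2.739 2.979
vertex 1.286 -2.87 3.579
vertex 1.281 -3.133 2.496
endloop
endfacet
facet normal -0.116 0.650 -0.751
outer loop
vertex 0.357 -2.739 2.979
vertex 1.281 -3.133 2.496
vertex 0.291 -3.586 2.257
endloop
endfacet
facet normal -0.747 0.464 -0.476
outer loop
vertex 0.357 -2.739 2.979
vertex 0.291 -3.586 2.257
vertex -0.315 -3.602 3.192
endloop
endfacet
facet normal 0.220 0.497 0.840
outer loop
vertex 1.286 -2.87 3.579
vertex 0.3 -3.16 4.009
vertex 1.189 -3.814 4.163
endloop
endfacet
facet normal -0.806 0.028 0.591
outer loop
vertex 0.3 -3.16 4.009
vertex -0.315 -3.602 3.192
vertex 0.199 -4.267 3.924
endloop
endfacet
facet normal -0.812 -0.245 -0.530
outer loop
vertex -0.315 -3.602 3.192
vertex 0.291 -3.586 2.257
vertex 0.194 -4.53 2.841
endloop
endfacet
facet normal 0.210 0.056 -0.976
outer loop
vertex 0.291 -3.586 2.257
vertex 1.281 -3.133 2.496
vertex 1.18 -4.24 2.411
endloop
endfacet
facet normal 0.848 0.514 -0.129
outer loop
vertex 1.281 -3.133 2.496
vertex 1.286 -2.87 3.579
vertex 1.795 -3.798 3.228
endloop
endfacet
facet normal 0.116 -0.650 0.751
outer loop
vertex 1.123 -4.661 3.441
vertex 1.189 -3.814 4.163
vertex 0.199 -4.267 3.924
endloop
endfacet
facet normal -0.279 -0.933 0.228
outer loop
vertex 1.123 -4.661 3.441
vertex 0.199 -4.267 3.924
vertex 0.194 -4.53 2.841
endloop
endfacet
facet normal 0.109 -0.922 -0.371
outer loop
vertex 1.123 -4.661 3.441
vertex 0.194 -4.53 2.841
vertex 1.18 -4.24 2.411
endloop
endfacet
facet normal 0.743 -0.633 -0.217
outer loop
vertex 1.123 -4.661 3.441
vertex 1.18 -4.24 2.411
vertex 1.795 -3.798 3.228
endloop
endfacet
facet normal 0.747 -0.464 0.476
outer loop
vertex 1.123 -4.661 3.441
vertex 1.795 -3.798 3.228
vertex 1.189 -3.814 4.163
endloop
endfacet
facet normal -0.210 -0.056 0.976
outer loop
vertex 0.199 -4.267 3.924
vertex 1.189 -3.814 4.163
vertex 0.3 -3.16 4.009
endloop
endfacet
facet normal -0.848 -0.514 0.129
outer loop
vertex 0.194 -4.53 2.841
vertex 0.199 -4.267 3.924
vertex -0.315 -3.602 3.192
endloop
endfacet
facet normal -0.220 -0.497 -0.840
outer loop
vertex 1.18 -4.24 2.411
vertex 0.194 -4.53 2.841
vertex 0.291 -3.586 2.257
endloop
endfacet
facet normal 0.806 -0.028 -0.591
outer loop
vertex 1.795 -3.798 3.228
vertex 1.18 -4.24 2.411
vertex 1.281 -3.133 2.496
endloop
endfacet
facet normal 0.812 0.245 0.530
outer loop
vertex 1.189 -3.814 4.163
vertex 1.795 -3.798 3.228
vertex 1.286 -2.87 3.579
endloop
endfacet
facet normal -0.775 -0.231 -0.588
outer loop
vertex -2.165 -1.258 -4.49
vertex -2.394 -1.611 -4.049
vertex -2.548 -1.021 -4.078
endloop
endfacet
facet normal 0.072 0.892 -0.447
outer loop
vertex -2.165 -1.258 -4.49
vertex -2.548 -1.021 -4.078
vertex -0.956 -0.896 -3.573
endloop
endfacet
facet normal 0.071 0.893 -0.445
outer loop
vertex -0.956 -0.896 -3.573
vertex -2.548 -1.021 -4.078
vertex -1.34 -0.66 -3.161
endloop
endfacet
facet normal 0.774 0.232 0.589
outer loop
vertex -0.956 -0.896 -3.573
vertex -1.34 -0.66 -3.161
vertex -1.186 -1.249 -3.131
endloop
endfacet
facet normal -0.774 -0.231 -0.589
outer loop
vertex -2.548 -1.021 -4.078
vertex -2.394 -1.611 -4.049
vertex -2.778 -1.375 -3.637
endloop
endfacet
facet normal -0.508 0.781 0.362
outer loop
vertex -2.548 -1.021 -4.078
vertex -2.778 -1.375 -3.637
vertex -1.34 -0.66 -3.161
endloop
endfacet
facet normal -0.508 0.782 0.362
outer loop
vertex -1.34 -0.66 -3.161
vertex -2.778 -1.375 -3.637
vertex -1.569 -1.013 -2.72
endloop
endfacet
facet normal 0.775 0.232 0.588
outer loop
vertex -1.34 -0.66 -3.161
vertex -1.569 -1.013 -2.72
vertex -1.186 -1.249 -3.131
endloop
endfacet
facet normal -0.774 -0.232 -0.589
outer loop
vertex -2.778 -1.375 -3.637
vertex -2.394 -1.611 -4.049
vertex -2.624 -1.964 -3.607
endloop
endfacet
facet normal -0.579 -0.110 0.808
outer loop
vertex -2.778 -1.375 -3.637
vertex -2.624 -1.964 -3.607
vertex -1.569 -1.013 -2.72
endloop
endfacet
facet normal -0.579 -0.110 0.808
outer loop
vertex -1.569 -1.013 -2.72
vertex -2.624 -1.964 -3.607
vertex -1.415 -1.602 -2.69
endloop
endfacet
facet normal 0.775 0.232 0.588
outer loop
vertex -1.569 -1.013 -2.72
vertex -1.415 -1.602 -2.69
vertex -1.186 -1.249 -3.131
endloop
endfacet
facet normal -0.774 -0.232 -0.589
outer loop
vertex -2.624 -1.964 -3.607
vertex -2.394 -1.611 -4.049
vertex -2.24 -2.2 -4.019
endloop
endfacet
facet normal -0.071 -0.893 0.445
outer loop
vertex -2.624 -1.964 -3.607
vertex -2.24 -2.2 -4.019
vertex -1.415 -1.602 -2.69
endloop
endfacet
facet normal -0.072 -0.892 0.446
outer loop
vertex -1.415 -1.602 -2.69
vertex -2.24 -2.2 -4.019
vertex -1.032 -1.839 -3.102
endloop
endfacet
facet normal 0.775 0.231 0.588
outer loop
vertex -1.415 -1.602 -2.69
vertex -1.032 -1.839 -3.102
vertex -1.186 -1.249 -3.131
endloop
endfacet
facet normal -0.775 -0.232 -0.588
outer loop
vertex -2.24 -2.2 -4.019
vertex -2.394 -1.611 -4.049
vertex -2.011 -1.847 -4.46
endloop
endfacet
facet normal 0.508 -0.782 -0.362
outer loop
vertex -2.24 -2.2 -4.019
vertex -2.011 -1.847 -4.46
vertex -1.032 -1.839 -3.102
endloop
endfacet
facet normal 0.508 -0.781 -0.362
outer loop
vertex -1.032 -1.839 -3.102
vertex -2.011 -1.847 -4.46
vertex -0.802 -1.485 -3.543
endloop
endfacet
facet normal 0.774 0.231 0.589
outer loop
vertex -1.032 -1.839 -3.102
vertex -0.802 -1.485 -3.543
vertex -1.186 -1.249 -3.131
endloop
endfacet
facet normal -0.775 -0.232 -0.588
outer loop
vertex -2.011 -1.847 -4.46
vertex -2.394 -1.611 -4.049
vertex -2.165 -1.258 -4.49
endloop
endfacet
facet normal 0.579 0.110 -0.808
outer loop
vertex -2.011 -1.847 -4.46
vertex -2.165 -1.258 -4.49
vertex -0.802 -1.485 -3.543
endloop
endfacet
facet normal 0.579 0.110 -0.808
outer loop
vertex -0.802 -1.485 -3.543
vertex -2.165 -1.258 -4.49
vertex -0.956 -0.896 -3.573
endloop
endfacet
facet normal 0.774 0.232 0.589
outer loop
vertex -0.802 -1.485 -3.543
vertex -0.956 -0.896 -3.573
vertex -1.186 -1.249 -3.131
endloop
endfacet

endsolid


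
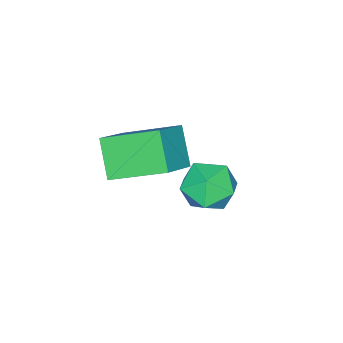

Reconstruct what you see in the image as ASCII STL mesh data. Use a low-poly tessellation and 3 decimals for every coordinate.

solid 
facet normal -0.061 -0.043 0.997
outer loop
vertex -0.261 2.431 -0.635
vertex 0.228 1.5 -0.645
vertex 0.788 2.387 -0.573
endloop
endfacet
facet normal -0.019 0.633 0.774
outer loop
vertex -0.261 2.431 -0.635
vertex 0.788 2.387 -0.573
vertex 0.327 3.112 -1.178
endloop
endfacet
facet normal -0.567 0.754 0.332
outer loop
vertex -0.261 2.431 -0.635
vertex 0.327 3.112 -1.178
vertex -0.518 2.674 -1.625
endloop
endfacet
facet normal -0.947 0.151 0.283
outer loop
vertex -0.261 2.431 -0.635
vertex -0.518 2.674 -1.625
vertex -0.579 1.677 -1.296
endloop
endfacet
facet normal -0.634 -0.341 0.694
outer loop
vertex -0.261 2.431 -0.635
vertex -0.579 1.677 -1.296
vertex 0.228 1.5 -0.645
endloop
endfacet
facet normal 0.584 0.706 0.401
outer loop
vertex 0.327 3.112 -1.178
vertex 0.788 2.387 -0.573
vertex 1.179 2.603 -1.524
endloop
endfacet
facet normal 0.517 -0.389 0.762
outer loop
vertex 0.788 2.387 -0.573
vertex 0.228 1.5 -0.645
vertex 1.118 1.606 -1.195
endloop
endfacet
facet normal -0.410 -0.871 0.271
outer loop
vertex 0.228 1.5 -0.645
vertex -0.579 1.677 -1.296
vertex 0.273 1.168 -1.642
endloop
endfacet
facet normal -0.916 -0.074 -0.394
outer loop
vertex -0.579 1.677 -1.296
vertex -0.518 2.674 -1.625
vertex -0.188 1.893 -2.247
endloop
endfacet
facet normal -0.301 0.901 -0.313
outer loop
vertex -0.518 2.674 -1.625
vertex 0.327 3.112 -1.178
vertex 0.372 2.78 -2.175
endloop
endfacet
facet normal 0.947 -0.151 -0.283
outer loop
vertex 0.861 1.849 -2.185
vertex 1.179 2.603 -1.524
vertex 1.118 1.606 -1.195
endloop
endfacet
facet normal 0.567 -0.754 -0.332
outer loop
vertex 0.861 1.849 -2.185
vertex 1.118 1.606 -1.195
vertex 0.273 1.168 -1.642
endloop
endfacet
facet normal 0.019 -0.633 -0.774
outer loop
vertex 0.861 1.849 -2.185
vertex 0.273 1.168 -1.642
vertex -0.188 1.893 -2.247
endloop
endfacet
facet normal 0.061 0.043 -0.997
outer loop
vertex 0.861 1.849 -2.185
vertex -0.188 1.893 -2.247
vertex 0.372 2.78 -2.175
endloop
endfacet
facet normal 0.634 0.341 -0.694
outer loop
vertex 0.861 1.849 -2.185
vertex 0.372 2.78 -2.175
vertex 1.179 2.603 -1.524
endloop
endfacet
facet normal 0.916 0.074 0.394
outer loop
vertex 1.118 1.606 -1.195
vertex 1.179 2.603 -1.524
vertex 0.788 2.387 -0.573
endloop
endfacet
facet normal 0.301 -0.901 0.313
outer loop
vertex 0.273 1.168 -1.642
vertex 1.118 1.606 -1.195
vertex 0.228 1.5 -0.645
endloop
endfacet
facet normal -0.584 -0.706 -0.401
outer loop
vertex -0.188 1.893 -2.247
vertex 0.273 1.168 -1.642
vertex -0.579 1.677 -1.296
endloop
endfacet
facet normal -0.517 0.389 -0.762
outer loop
vertex 0.372 2.78 -2.175
vertex -0.188 1.893 -2.247
vertex -0.518 2.674 -1.625
endloop
endfacet
facet normal 0.410 0.871 -0.271
outer loop
vertex 1.179 2.603 -1.524
vertex 0.372 2.78 -2.175
vertex 0.327 3.112 -1.178
endloop
endfacet
facet normal -0.436 -0.530 0.727
outer loop
vertex -0.401 -0.292 -0.487
vertex -1.876 -0.472 -1.503
vertex 0.41 -2.127 -1.339
endloop
endfacet
facet normal 0.820 0.100 0.564
outer loop
vertex 1.116 -1.268 -2.517
vertex -0.401 -0.292 -0.487
vertex 0.41 -2.127 -1.339
endloop
endfacet
facet normal -0.436 -0.530 0.727
outer loop
vertex 0.41 -2.127 -1.339
vertex -1.876 -0.472 -1.503
vertex -1.065 -2.307 -2.355
endloop
endfacet
facet normal 0.372 -0.842 -0.391
outer loop
vertex -1.065 -2.307 -2.355
vertex 1.116 -1.268 -2.517
vertex 0.41 -2.127 -1.339
endloop
endfacet
facet normal -0.372 0.842 0.391
outer loop
vertex -0.401 -0.292 -0.487
vertex -1.17 0.387 -2.681
vertex -1.876 -0.472 -1.503
endloop
endfacet
facet normal 0.820 0.100 0.564
outer loop
vertex 0.305 0.567 -1.665
vertex -0.401 -0.292 -0.487
vertex 1.116 -1.268 -2.517
endloop
endfacet
facet normal -0.372 0.842 0.391
outer loop
vertex 0.305 0.567 -1.665
vertex -1.17 0.387 -2.681
vertex -0.401 -0.292 -0.487
endloop
endfacet
facet normal -0.820 -0.100 -0.564
outer loop
vertex -1.876 -0.472 -1.503
vertex -1.17 0.387 -2.681
vertex -1.065 -2.307 -2.355
endloop
endfacet
facet normal 0.372 -0.842 -0.391
outer loop
vertex -0.359 -1.448 -3.533
vertex 1.116 -1.268 -2.517
vertex -1.065 -2.307 -2.355
endloop
endfacet
facet normal -0.820 -0.100 -0.564
outer loop
vertex -1.065 -2.307 -2.355
vertex -1.17 0.387 -2.681
vertex -0.359 -1.448 -3.533
endloop
endfacet
facet normal 0.436 0.530 -0.727
outer loop
vertex -0.359 -1.448 -3.533
vertex 0.305 0.567 -1.665
vertex 1.116 -1.268 -2.517
endloop
endfacet
facet normal 0.436 0.530 -0.727
outer loop
vertex -1.17 0.387 -2.681
vertex 0.305 0.567 -1.665
vertex -0.359 -1.448 -3.533
endloop
endfacet

endsolid


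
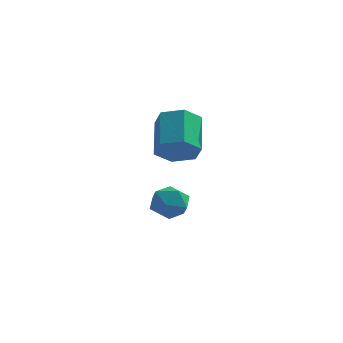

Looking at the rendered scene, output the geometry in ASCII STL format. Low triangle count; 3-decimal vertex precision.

solid 
facet normal 0.200 -0.787 -0.584
outer loop
vertex 4.37 0.271 1.174
vertex 4.079 0.633 0.586
vertex 4.809 0.701 0.745
endloop
endfacet
facet normal 0.785 -0.227 0.576
outer loop
vertex 4.37 0.271 1.174
vertex 4.809 0.701 0.745
vertex 4.071 1.444 2.043
endloop
endfacet
facet normal 0.785 -0.228 0.577
outer loop
vertex 4.071 1.444 2.043
vertex 4.809 0.701 0.745
vertex 4.511 1.874 1.614
endloop
endfacet
facet normal -0.200 0.787 0.584
outer loop
vertex 4.071 1.444 2.043
vertex 4.511 1.874 1.614
vertex 3.781 1.807 1.454
endloop
endfacet
facet normal 0.200 -0.787 -0.583
outer loop
vertex 4.809 0.701 0.745
vertex 4.079 0.633 0.586
vertex 4.518 1.063 0.156
endloop
endfacet
facet normal 0.900 0.383 -0.209
outer loop
vertex 4.809 0.701 0.745
vertex 4.518 1.063 0.156
vertex 4.511 1.874 1.614
endloop
endfacet
facet normal 0.900 0.383 -0.209
outer loop
vertex 4.511 1.874 1.614
vertex 4.518 1.063 0.156
vertex 4.22 2.237 1.025
endloop
endfacet
facet normal -0.200 0.787 0.584
outer loop
vertex 4.511 1.874 1.614
vertex 4.22 2.237 1.025
vertex 3.781 1.807 1.454
endloop
endfacet
facet normal 0.200 -0.787 -0.583
outer loop
vertex 4.518 1.063 0.156
vertex 4.079 0.633 0.586
vertex 3.789 0.996 -0.003
endloop
endfacet
facet normal 0.115 0.610 -0.784
outer loop
vertex 4.518 1.063 0.156
vertex 3.789 0.996 -0.003
vertex 4.22 2.237 1.025
endloop
endfacet
facet normal 0.114 0.610 -0.784
outer loop
vertex 4.22 2.237 1.025
vertex 3.789 0.996 -0.003
vertex 3.49 2.169 0.866
endloop
endfacet
facet normal -0.200 0.787 0.584
outer loop
vertex 4.22 2.237 1.025
vertex 3.49 2.169 0.866
vertex 3.781 1.807 1.454
endloop
endfacet
facet normal 0.200 -0.787 -0.584
outer loop
vertex 3.789 0.996 -0.003
vertex 4.079 0.633 0.586
vertex 3.349 0.566 0.426
endloop
endfacet
facet normal -0.785 0.227 -0.577
outer loop
vertex 3.789 0.996 -0.003
vertex 3.349 0.566 0.426
vertex 3.49 2.169 0.866
endloop
endfacet
facet normal -0.785 0.227 -0.576
outer loop
vertex 3.49 2.169 0.866
vertex 3.349 0.566 0.426
vertex 3.051 1.739 1.295
endloop
endfacet
facet normal -0.200 0.787 0.584
outer loop
vertex 3.49 2.169 0.866
vertex 3.051 1.739 1.295
vertex 3.781 1.807 1.454
endloop
endfacet
facet normal 0.200 -0.787 -0.584
outer loop
vertex 3.349 0.566 0.426
vertex 4.079 0.633 0.586
vertex 3.64 0.203 1.015
endloop
endfacet
facet normal -0.900 -0.383 0.209
outer loop
vertex 3.349 0.566 0.426
vertex 3.64 0.203 1.015
vertex 3.051 1.739 1.295
endloop
endfacet
facet normal -0.900 -0.383 0.209
outer loop
vertex 3.051 1.739 1.295
vertex 3.64 0.203 1.015
vertex 3.342 1.377 1.884
endloop
endfacet
facet normal -0.200 0.787 0.583
outer loop
vertex 3.051 1.739 1.295
vertex 3.342 1.377 1.884
vertex 3.781 1.807 1.454
endloop
endfacet
facet normal 0.200 -0.787 -0.584
outer loop
vertex 3.64 0.203 1.015
vertex 4.079 0.633 0.586
vertex 4.37 0.271 1.174
endloop
endfacet
facet normal -0.114 -0.610 0.784
outer loop
vertex 3.64 0.203 1.015
vertex 4.37 0.271 1.174
vertex 3.342 1.377 1.884
endloop
endfacet
facet normal -0.115 -0.610 0.784
outer loop
vertex 3.342 1.377 1.884
vertex 4.37 0.271 1.174
vertex 4.071 1.444 2.043
endloop
endfacet
facet normal -0.200 0.787 0.583
outer loop
vertex 3.342 1.377 1.884
vertex 4.071 1.444 2.043
vertex 3.781 1.807 1.454
endloop
endfacet
facet normal -0.690 0.321 0.648
outer loop
vertex 2.621 2.994 -2.493
vertex 2.854 2.5 -2.0
vertex 3.152 3.173 -2.016
endloop
endfacet
facet normal -0.480 0.850 0.215
outer loop
vertex 2.621 2.994 -2.493
vertex 3.152 3.173 -2.016
vertex 3.205 3.381 -2.72
endloop
endfacet
facet normal -0.608 0.650 -0.456
outer loop
vertex 2.621 2.994 -2.493
vertex 3.205 3.381 -2.72
vertex 2.939 2.838 -3.139
endloop
endfacet
facet normal -0.897 -0.003 -0.441
outer loop
vertex 2.621 2.994 -2.493
vertex 2.939 2.838 -3.139
vertex 2.722 2.293 -2.694
endloop
endfacet
facet normal -0.948 -0.206 0.242
outer loop
vertex 2.621 2.994 -2.493
vertex 2.722 2.293 -2.694
vertex 2.854 2.5 -2.0
endloop
endfacet
facet normal 0.224 0.930 0.292
outer loop
vertex 3.205 3.381 -2.72
vertex 3.152 3.173 -2.016
vertex 3.798 3.127 -2.366
endloop
endfacet
facet normal -0.116 0.075 0.990
outer loop
vertex 3.152 3.173 -2.016
vertex 2.854 2.5 -2.0
vertex 3.581 2.582 -1.921
endloop
endfacet
facet normal -0.532 -0.778 0.333
outer loop
vertex 2.854 2.5 -2.0
vertex 2.722 2.293 -2.694
vertex 3.315 2.039 -2.34
endloop
endfacet
facet normal -0.450 -0.451 -0.771
outer loop
vertex 2.722 2.293 -2.694
vertex 2.939 2.838 -3.139
vertex 3.368 2.247 -3.044
endloop
endfacet
facet normal 0.018 0.605 -0.796
outer loop
vertex 2.939 2.838 -3.139
vertex 3.205 3.381 -2.72
vertex 3.666 2.92 -3.06
endloop
endfacet
facet normal 0.897 0.003 0.441
outer loop
vertex 3.899 2.426 -2.567
vertex 3.798 3.127 -2.366
vertex 3.581 2.582 -1.921
endloop
endfacet
facet normal 0.608 -0.650 0.456
outer loop
vertex 3.899 2.426 -2.567
vertex 3.581 2.582 -1.921
vertex 3.315 2.039 -2.34
endloop
endfacet
facet normal 0.480 -0.850 -0.215
outer loop
vertex 3.899 2.426 -2.567
vertex 3.315 2.039 -2.34
vertex 3.368 2.247 -3.044
endloop
endfacet
facet normal 0.690 -0.321 -0.648
outer loop
vertex 3.899 2.426 -2.567
vertex 3.368 2.247 -3.044
vertex 3.666 2.92 -3.06
endloop
endfacet
facet normal 0.948 0.206 -0.242
outer loop
vertex 3.899 2.426 -2.567
vertex 3.666 2.92 -3.06
vertex 3.798 3.127 -2.366
endloop
endfacet
facet normal 0.450 0.451 0.771
outer loop
vertex 3.581 2.582 -1.921
vertex 3.798 3.127 -2.366
vertex 3.152 3.173 -2.016
endloop
endfacet
facet normal -0.018 -0.605 0.796
outer loop
vertex 3.315 2.039 -2.34
vertex 3.581 2.582 -1.921
vertex 2.854 2.5 -2.0
endloop
endfacet
facet normal -0.224 -0.930 -0.292
outer loop
vertex 3.368 2.247 -3.044
vertex 3.315 2.039 -2.34
vertex 2.722 2.293 -2.694
endloop
endfacet
facet normal 0.116 -0.075 -0.990
outer loop
vertex 3.666 2.92 -3.06
vertex 3.368 2.247 -3.044
vertex 2.939 2.838 -3.139
endloop
endfacet
facet normal 0.532 0.778 -0.333
outer loop
vertex 3.798 3.127 -2.366
vertex 3.666 2.92 -3.06
vertex 3.205 3.381 -2.72
endloop
endfacet

endsolid


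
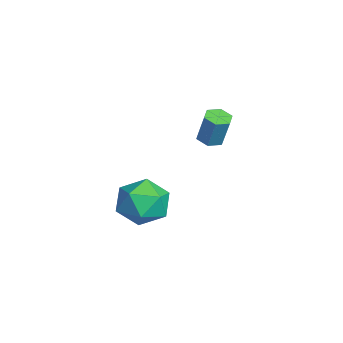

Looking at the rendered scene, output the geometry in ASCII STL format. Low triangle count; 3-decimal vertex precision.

solid 
facet normal -0.650 0.559 0.515
outer loop
vertex 2.386 -2.906 -0.517
vertex 1.616 -3.705 -0.622
vertex 2.307 -3.708 0.253
endloop
endfacet
facet normal 0.020 0.691 0.722
outer loop
vertex 2.386 -2.906 -0.517
vertex 2.307 -3.708 0.253
vertex 3.309 -3.37 -0.099
endloop
endfacet
facet normal 0.388 0.909 0.152
outer loop
vertex 2.386 -2.906 -0.517
vertex 3.309 -3.37 -0.099
vertex 3.237 -3.157 -1.191
endloop
endfacet
facet normal -0.054 0.911 -0.408
outer loop
vertex 2.386 -2.906 -0.517
vertex 3.237 -3.157 -1.191
vertex 2.191 -3.364 -1.514
endloop
endfacet
facet normal -0.696 0.695 -0.183
outer loop
vertex 2.386 -2.906 -0.517
vertex 2.191 -3.364 -1.514
vertex 1.616 -3.705 -0.622
endloop
endfacet
facet normal 0.307 0.077 0.949
outer loop
vertex 3.309 -3.37 -0.099
vertex 2.307 -3.708 0.253
vertex 3.109 -4.456 0.054
endloop
endfacet
facet normal -0.778 -0.137 0.614
outer loop
vertex 2.307 -3.708 0.253
vertex 1.616 -3.705 -0.622
vertex 2.063 -4.663 -0.269
endloop
endfacet
facet normal -0.852 0.084 -0.517
outer loop
vertex 1.616 -3.705 -0.622
vertex 2.191 -3.364 -1.514
vertex 1.991 -4.45 -1.361
endloop
endfacet
facet normal 0.186 0.434 -0.881
outer loop
vertex 2.191 -3.364 -1.514
vertex 3.237 -3.157 -1.191
vertex 2.993 -4.112 -1.713
endloop
endfacet
facet normal 0.902 0.430 0.024
outer loop
vertex 3.237 -3.157 -1.191
vertex 3.309 -3.37 -0.099
vertex 3.684 -4.115 -0.838
endloop
endfacet
facet normal 0.054 -0.911 0.408
outer loop
vertex 2.914 -4.914 -0.943
vertex 3.109 -4.456 0.054
vertex 2.063 -4.663 -0.269
endloop
endfacet
facet normal -0.388 -0.909 -0.152
outer loop
vertex 2.914 -4.914 -0.943
vertex 2.063 -4.663 -0.269
vertex 1.991 -4.45 -1.361
endloop
endfacet
facet normal -0.020 -0.691 -0.722
outer loop
vertex 2.914 -4.914 -0.943
vertex 1.991 -4.45 -1.361
vertex 2.993 -4.112 -1.713
endloop
endfacet
facet normal 0.650 -0.559 -0.515
outer loop
vertex 2.914 -4.914 -0.943
vertex 2.993 -4.112 -1.713
vertex 3.684 -4.115 -0.838
endloop
endfacet
facet normal 0.696 -0.695 0.183
outer loop
vertex 2.914 -4.914 -0.943
vertex 3.684 -4.115 -0.838
vertex 3.109 -4.456 0.054
endloop
endfacet
facet normal -0.186 -0.434 0.881
outer loop
vertex 2.063 -4.663 -0.269
vertex 3.109 -4.456 0.054
vertex 2.307 -3.708 0.253
endloop
endfacet
facet normal -0.902 -0.430 -0.024
outer loop
vertex 1.991 -4.45 -1.361
vertex 2.063 -4.663 -0.269
vertex 1.616 -3.705 -0.622
endloop
endfacet
facet normal -0.307 -0.077 -0.949
outer loop
vertex 2.993 -4.112 -1.713
vertex 1.991 -4.45 -1.361
vertex 2.191 -3.364 -1.514
endloop
endfacet
facet normal 0.778 0.137 -0.614
outer loop
vertex 3.684 -4.115 -0.838
vertex 2.993 -4.112 -1.713
vertex 3.237 -3.157 -1.191
endloop
endfacet
facet normal 0.852 -0.084 0.517
outer loop
vertex 3.109 -4.456 0.054
vertex 3.684 -4.115 -0.838
vertex 3.309 -3.37 -0.099
endloop
endfacet
facet normal -0.242 -0.170 -0.955
outer loop
vertex -1.534 -0.284 -0.574
vertex -1.951 -0.65 -0.403
vertex -2.07 -0.087 -0.473
endloop
endfacet
facet normal 0.295 0.925 -0.239
outer loop
vertex -1.534 -0.284 -0.574
vertex -2.07 -0.087 -0.473
vertex -1.192 -0.045 0.773
endloop
endfacet
facet normal 0.297 0.924 -0.240
outer loop
vertex -1.192 -0.045 0.773
vertex -2.07 -0.087 -0.473
vertex -1.728 0.153 0.873
endloop
endfacet
facet normal 0.241 0.170 0.956
outer loop
vertex -1.192 -0.045 0.773
vertex -1.728 0.153 0.873
vertex -1.609 -0.41 0.943
endloop
endfacet
facet normal -0.241 -0.170 -0.956
outer loop
vertex -2.07 -0.087 -0.473
vertex -1.951 -0.65 -0.403
vertex -2.487 -0.452 -0.303
endloop
endfacet
facet normal -0.651 0.758 0.030
outer loop
vertex -2.07 -0.087 -0.473
vertex -2.487 -0.452 -0.303
vertex -1.728 0.153 0.873
endloop
endfacet
facet normal -0.651 0.758 0.030
outer loop
vertex -1.728 0.153 0.873
vertex -2.487 -0.452 -0.303
vertex -2.145 -0.212 1.044
endloop
endfacet
facet normal 0.243 0.170 0.955
outer loop
vertex -1.728 0.153 0.873
vertex -2.145 -0.212 1.044
vertex -1.609 -0.41 0.943
endloop
endfacet
facet normal -0.241 -0.170 -0.956
outer loop
vertex -2.487 -0.452 -0.303
vertex -1.951 -0.65 -0.403
vertex -2.368 -1.015 -0.233
endloop
endfacet
facet normal -0.948 -0.167 0.270
outer loop
vertex -2.487 -0.452 -0.303
vertex -2.368 -1.015 -0.233
vertex -2.145 -0.212 1.044
endloop
endfacet
facet normal -0.948 -0.167 0.270
outer loop
vertex -2.145 -0.212 1.044
vertex -2.368 -1.015 -0.233
vertex -2.026 -0.776 1.114
endloop
endfacet
facet normal 0.243 0.170 0.955
outer loop
vertex -2.145 -0.212 1.044
vertex -2.026 -0.776 1.114
vertex -1.609 -0.41 0.943
endloop
endfacet
facet normal -0.241 -0.170 -0.956
outer loop
vertex -2.368 -1.015 -0.233
vertex -1.951 -0.65 -0.403
vertex -1.832 -1.213 -0.333
endloop
endfacet
facet normal -0.297 -0.924 0.239
outer loop
vertex -2.368 -1.015 -0.233
vertex -1.832 -1.213 -0.333
vertex -2.026 -0.776 1.114
endloop
endfacet
facet normal -0.295 -0.925 0.240
outer loop
vertex -2.026 -0.776 1.114
vertex -1.832 -1.213 -0.333
vertex -1.49 -0.973 1.013
endloop
endfacet
facet normal 0.242 0.170 0.955
outer loop
vertex -2.026 -0.776 1.114
vertex -1.49 -0.973 1.013
vertex -1.609 -0.41 0.943
endloop
endfacet
facet normal -0.243 -0.170 -0.955
outer loop
vertex -1.832 -1.213 -0.333
vertex -1.951 -0.65 -0.403
vertex -1.415 -0.848 -0.504
endloop
endfacet
facet normal 0.651 -0.758 -0.030
outer loop
vertex -1.832 -1.213 -0.333
vertex -1.415 -0.848 -0.504
vertex -1.49 -0.973 1.013
endloop
endfacet
facet normal 0.651 -0.758 -0.030
outer loop
vertex -1.49 -0.973 1.013
vertex -1.415 -0.848 -0.504
vertex -1.073 -0.608 0.843
endloop
endfacet
facet normal 0.241 0.170 0.956
outer loop
vertex -1.49 -0.973 1.013
vertex -1.073 -0.608 0.843
vertex -1.609 -0.41 0.943
endloop
endfacet
facet normal -0.243 -0.170 -0.955
outer loop
vertex -1.415 -0.848 -0.504
vertex -1.951 -0.65 -0.403
vertex -1.534 -0.284 -0.574
endloop
endfacet
facet normal 0.948 0.167 -0.270
outer loop
vertex -1.415 -0.848 -0.504
vertex -1.534 -0.284 -0.574
vertex -1.073 -0.608 0.843
endloop
endfacet
facet normal 0.948 0.167 -0.270
outer loop
vertex -1.073 -0.608 0.843
vertex -1.534 -0.284 -0.574
vertex -1.192 -0.045 0.773
endloop
endfacet
facet normal 0.241 0.170 0.956
outer loop
vertex -1.073 -0.608 0.843
vertex -1.192 -0.045 0.773
vertex -1.609 -0.41 0.943
endloop
endfacet

endsolid


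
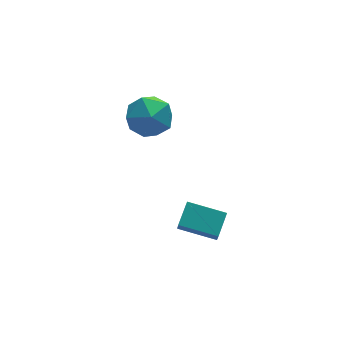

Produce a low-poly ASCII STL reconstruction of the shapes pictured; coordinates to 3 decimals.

solid 
facet normal -0.613 -0.653 -0.445
outer loop
vertex -2.036 -2.457 -3.702
vertex -3.319 -1.467 -3.387
vertex -1.92 -2.077 -4.42
endloop
endfacet
facet normal 0.777 -0.599 -0.192
outer loop
vertex -1.221 -1.333 -3.913
vertex -2.036 -2.457 -3.702
vertex -1.92 -2.077 -4.42
endloop
endfacet
facet normal -0.613 -0.653 -0.445
outer loop
vertex -1.92 -2.077 -4.42
vertex -3.319 -1.467 -3.387
vertex -3.202 -1.088 -4.105
endloop
endfacet
facet normal 0.142 0.463 -0.875
outer loop
vertex -3.202 -1.088 -4.105
vertex -1.221 -1.333 -3.913
vertex -1.92 -2.077 -4.42
endloop
endfacet
facet normal -0.142 -0.463 0.875
outer loop
vertex -2.036 -2.457 -3.702
vertex -2.62 -0.723 -2.88
vertex -3.319 -1.467 -3.387
endloop
endfacet
facet normal 0.778 -0.599 -0.190
outer loop
vertex -1.338 -1.712 -3.195
vertex -2.036 -2.457 -3.702
vertex -1.221 -1.333 -3.913
endloop
endfacet
facet normal -0.142 -0.463 0.875
outer loop
vertex -1.338 -1.712 -3.195
vertex -2.62 -0.723 -2.88
vertex -2.036 -2.457 -3.702
endloop
endfacet
facet normal -0.777 0.600 0.190
outer loop
vertex -3.319 -1.467 -3.387
vertex -2.62 -0.723 -2.88
vertex -3.202 -1.088 -4.105
endloop
endfacet
facet normal 0.142 0.463 -0.875
outer loop
vertex -2.504 -0.343 -3.598
vertex -1.221 -1.333 -3.913
vertex -3.202 -1.088 -4.105
endloop
endfacet
facet normal -0.778 0.599 0.191
outer loop
vertex -3.202 -1.088 -4.105
vertex -2.62 -0.723 -2.88
vertex -2.504 -0.343 -3.598
endloop
endfacet
facet normal 0.613 0.653 0.445
outer loop
vertex -2.504 -0.343 -3.598
vertex -1.338 -1.712 -3.195
vertex -1.221 -1.333 -3.913
endloop
endfacet
facet normal 0.613 0.653 0.445
outer loop
vertex -2.62 -0.723 -2.88
vertex -1.338 -1.712 -3.195
vertex -2.504 -0.343 -3.598
endloop
endfacet
facet normal -0.042 0.840 0.541
outer loop
vertex -3.099 4.259 -1.014
vertex -2.743 3.682 -0.09
vertex -1.979 4.171 -0.79
endloop
endfacet
facet normal 0.106 0.984 -0.142
outer loop
vertex -3.099 4.259 -1.014
vertex -1.979 4.171 -0.79
vertex -2.359 4.057 -1.865
endloop
endfacet
facet normal -0.425 0.725 -0.542
outer loop
vertex -3.099 4.259 -1.014
vertex -2.359 4.057 -1.865
vertex -3.358 3.497 -1.83
endloop
endfacet
facet normal -0.901 0.420 -0.106
outer loop
vertex -3.099 4.259 -1.014
vertex -3.358 3.497 -1.83
vertex -3.595 3.265 -0.733
endloop
endfacet
facet normal -0.665 0.491 0.563
outer loop
vertex -3.099 4.259 -1.014
vertex -3.595 3.265 -0.733
vertex -2.743 3.682 -0.09
endloop
endfacet
facet normal 0.704 0.636 -0.316
outer loop
vertex -2.359 4.057 -1.865
vertex -1.979 4.171 -0.79
vertex -1.545 3.355 -1.467
endloop
endfacet
facet normal 0.464 0.403 0.789
outer loop
vertex -1.979 4.171 -0.79
vertex -2.743 3.682 -0.09
vertex -1.782 3.123 -0.37
endloop
endfacet
facet normal -0.543 -0.162 0.824
outer loop
vertex -2.743 3.682 -0.09
vertex -3.595 3.265 -0.733
vertex -2.781 2.563 -0.335
endloop
endfacet
facet normal -0.925 -0.278 -0.259
outer loop
vertex -3.595 3.265 -0.733
vertex -3.358 3.497 -1.83
vertex -3.161 2.449 -1.41
endloop
endfacet
facet normal -0.155 0.216 -0.964
outer loop
vertex -3.358 3.497 -1.83
vertex -2.359 4.057 -1.865
vertex -2.397 2.938 -2.11
endloop
endfacet
facet normal 0.901 -0.420 0.106
outer loop
vertex -2.041 2.361 -1.186
vertex -1.545 3.355 -1.467
vertex -1.782 3.123 -0.37
endloop
endfacet
facet normal 0.425 -0.725 0.542
outer loop
vertex -2.041 2.361 -1.186
vertex -1.782 3.123 -0.37
vertex -2.781 2.563 -0.335
endloop
endfacet
facet normal -0.106 -0.984 0.142
outer loop
vertex -2.041 2.361 -1.186
vertex -2.781 2.563 -0.335
vertex -3.161 2.449 -1.41
endloop
endfacet
facet normal 0.042 -0.840 -0.541
outer loop
vertex -2.041 2.361 -1.186
vertex -3.161 2.449 -1.41
vertex -2.397 2.938 -2.11
endloop
endfacet
facet normal 0.665 -0.491 -0.563
outer loop
vertex -2.041 2.361 -1.186
vertex -2.397 2.938 -2.11
vertex -1.545 3.355 -1.467
endloop
endfacet
facet normal 0.925 0.278 0.259
outer loop
vertex -1.782 3.123 -0.37
vertex -1.545 3.355 -1.467
vertex -1.979 4.171 -0.79
endloop
endfacet
facet normal 0.155 -0.216 0.964
outer loop
vertex -2.781 2.563 -0.335
vertex -1.782 3.123 -0.37
vertex -2.743 3.682 -0.09
endloop
endfacet
facet normal -0.704 -0.636 0.316
outer loop
vertex -3.161 2.449 -1.41
vertex -2.781 2.563 -0.335
vertex -3.595 3.265 -0.733
endloop
endfacet
facet normal -0.464 -0.403 -0.789
outer loop
vertex -2.397 2.938 -2.11
vertex -3.161 2.449 -1.41
vertex -3.358 3.497 -1.83
endloop
endfacet
facet normal 0.543 0.162 -0.824
outer loop
vertex -1.545 3.355 -1.467
vertex -2.397 2.938 -2.11
vertex -2.359 4.057 -1.865
endloop
endfacet

endsolid


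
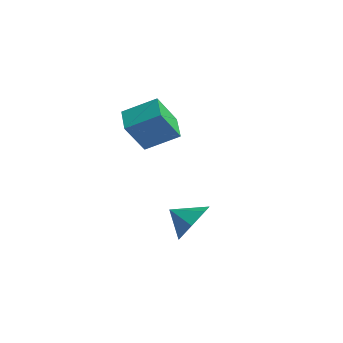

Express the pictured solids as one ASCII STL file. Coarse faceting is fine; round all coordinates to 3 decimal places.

solid 
facet normal -0.442 -0.762 -0.473
outer loop
vertex -0.344 0.753 0.471
vertex -1.587 1.208 0.898
vertex -0.484 1.736 -0.982
endloop
endfacet
facet normal 0.894 -0.327 -0.307
outer loop
vertex 0.267 3.032 -0.178
vertex -0.344 0.753 0.471
vertex -0.484 1.736 -0.982
endloop
endfacet
facet normal -0.442 -0.762 -0.473
outer loop
vertex -0.484 1.736 -0.982
vertex -1.587 1.208 0.898
vertex -1.726 2.191 -0.555
endloop
endfacet
facet normal -0.079 0.558 -0.826
outer loop
vertex -1.726 2.191 -0.555
vertex 0.267 3.032 -0.178
vertex -0.484 1.736 -0.982
endloop
endfacet
facet normal 0.079 -0.558 0.826
outer loop
vertex -0.344 0.753 0.471
vertex -0.836 2.504 1.702
vertex -1.587 1.208 0.898
endloop
endfacet
facet normal 0.894 -0.327 -0.307
outer loop
vertex 0.406 2.049 1.275
vertex -0.344 0.753 0.471
vertex 0.267 3.032 -0.178
endloop
endfacet
facet normal 0.079 -0.558 0.826
outer loop
vertex 0.406 2.049 1.275
vertex -0.836 2.504 1.702
vertex -0.344 0.753 0.471
endloop
endfacet
facet normal -0.894 0.327 0.307
outer loop
vertex -1.587 1.208 0.898
vertex -0.836 2.504 1.702
vertex -1.726 2.191 -0.555
endloop
endfacet
facet normal -0.079 0.558 -0.826
outer loop
vertex -0.976 3.487 0.249
vertex 0.267 3.032 -0.178
vertex -1.726 2.191 -0.555
endloop
endfacet
facet normal -0.894 0.327 0.307
outer loop
vertex -1.726 2.191 -0.555
vertex -0.836 2.504 1.702
vertex -0.976 3.487 0.249
endloop
endfacet
facet normal 0.442 0.762 0.473
outer loop
vertex -0.976 3.487 0.249
vertex 0.406 2.049 1.275
vertex 0.267 3.032 -0.178
endloop
endfacet
facet normal 0.442 0.762 0.473
outer loop
vertex -0.836 2.504 1.702
vertex 0.406 2.049 1.275
vertex -0.976 3.487 0.249
endloop
endfacet
facet normal 0.610 0.593 -0.526
outer loop
vertex 5.089 1.039 -2.813
vertex 4.243 1.573 -3.193
vertex 4.814 1.769 -2.309
endloop
endfacet
facet normal 0.187 -0.509 0.840
outer loop
vertex 5.089 1.039 -2.813
vertex 4.814 1.769 -2.309
vertex 3.517 0.867 -2.567
endloop
endfacet
facet normal 0.610 0.593 -0.526
outer loop
vertex 4.814 1.769 -2.309
vertex 4.243 1.573 -3.193
vertex 4.109 2.351 -2.471
endloop
endfacet
facet normal -0.208 0.020 0.978
outer loop
vertex 4.814 1.769 -2.309
vertex 4.109 2.351 -2.471
vertex 3.517 0.867 -2.567
endloop
endfacet
facet normal 0.610 0.593 -0.526
outer loop
vertex 4.109 2.351 -2.471
vertex 4.243 1.573 -3.193
vertex 3.505 2.347 -3.176
endloop
endfacet
facet normal -0.735 0.253 0.629
outer loop
vertex 4.109 2.351 -2.471
vertex 3.505 2.347 -3.176
vertex 3.517 0.867 -2.567
endloop
endfacet
facet normal 0.610 0.593 -0.526
outer loop
vertex 3.505 2.347 -3.176
vertex 4.243 1.573 -3.193
vertex 3.457 1.76 -3.894
endloop
endfacet
facet normal -0.998 0.014 0.055
outer loop
vertex 3.505 2.347 -3.176
vertex 3.457 1.76 -3.894
vertex 3.517 0.867 -2.567
endloop
endfacet
facet normal 0.610 0.593 -0.526
outer loop
vertex 3.457 1.76 -3.894
vertex 4.243 1.573 -3.193
vertex 4.001 1.032 -4.084
endloop
endfacet
facet normal -0.798 -0.516 -0.311
outer loop
vertex 3.457 1.76 -3.894
vertex 4.001 1.032 -4.084
vertex 3.517 0.867 -2.567
endloop
endfacet
facet normal 0.610 0.593 -0.526
outer loop
vertex 4.001 1.032 -4.084
vertex 4.243 1.573 -3.193
vertex 4.727 0.711 -3.603
endloop
endfacet
facet normal -0.287 -0.938 -0.194
outer loop
vertex 4.001 1.032 -4.084
vertex 4.727 0.711 -3.603
vertex 3.517 0.867 -2.567
endloop
endfacet
facet normal 0.610 0.593 -0.526
outer loop
vertex 4.727 0.711 -3.603
vertex 4.243 1.573 -3.193
vertex 5.089 1.039 -2.813
endloop
endfacet
facet normal 0.152 -0.936 0.319
outer loop
vertex 4.727 0.711 -3.603
vertex 5.089 1.039 -2.813
vertex 3.517 0.867 -2.567
endloop
endfacet

endsolid


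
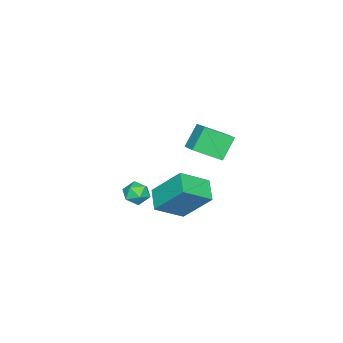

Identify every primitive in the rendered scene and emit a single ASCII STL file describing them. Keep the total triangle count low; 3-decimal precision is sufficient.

solid 
facet normal -0.748 -0.533 0.396
outer loop
vertex 0.322 0.362 -2.314
vertex 0.16 1.734 -0.772
vertex -0.773 1.236 -3.205
endloop
endfacet
facet normal 0.077 -0.662 -0.745
outer loop
vertex 0.14 1.886 -3.688
vertex 0.322 0.362 -2.314
vertex -0.773 1.236 -3.205
endloop
endfacet
facet normal -0.748 -0.533 0.396
outer loop
vertex -0.773 1.236 -3.205
vertex 0.16 1.734 -0.772
vertex -0.934 2.608 -1.663
endloop
endfacet
facet normal -0.659 0.526 -0.537
outer loop
vertex -0.934 2.608 -1.663
vertex 0.14 1.886 -3.688
vertex -0.773 1.236 -3.205
endloop
endfacet
facet normal 0.659 -0.526 0.537
outer loop
vertex 0.322 0.362 -2.314
vertex 1.073 2.384 -1.255
vertex 0.16 1.734 -0.772
endloop
endfacet
facet normal 0.078 -0.662 -0.745
outer loop
vertex 1.234 1.012 -2.797
vertex 0.322 0.362 -2.314
vertex 0.14 1.886 -3.688
endloop
endfacet
facet normal 0.659 -0.526 0.537
outer loop
vertex 1.234 1.012 -2.797
vertex 1.073 2.384 -1.255
vertex 0.322 0.362 -2.314
endloop
endfacet
facet normal -0.078 0.663 0.745
outer loop
vertex 0.16 1.734 -0.772
vertex 1.073 2.384 -1.255
vertex -0.934 2.608 -1.663
endloop
endfacet
facet normal -0.659 0.526 -0.537
outer loop
vertex -0.022 3.258 -2.146
vertex 0.14 1.886 -3.688
vertex -0.934 2.608 -1.663
endloop
endfacet
facet normal -0.078 0.662 0.745
outer loop
vertex -0.934 2.608 -1.663
vertex 1.073 2.384 -1.255
vertex -0.022 3.258 -2.146
endloop
endfacet
facet normal 0.748 0.533 -0.396
outer loop
vertex -0.022 3.258 -2.146
vertex 1.234 1.012 -2.797
vertex 0.14 1.886 -3.688
endloop
endfacet
facet normal 0.748 0.533 -0.396
outer loop
vertex 1.073 2.384 -1.255
vertex 1.234 1.012 -2.797
vertex -0.022 3.258 -2.146
endloop
endfacet
facet normal -0.608 -0.697 -0.380
outer loop
vertex 0.902 2.954 3.28
vertex 0.158 4.015 2.525
vertex 1.708 2.801 2.271
endloop
endfacet
facet normal 0.496 -0.707 0.504
outer loop
vertex 2.322 3.505 2.655
vertex 0.902 2.954 3.28
vertex 1.708 2.801 2.271
endloop
endfacet
facet normal -0.608 -0.697 -0.380
outer loop
vertex 1.708 2.801 2.271
vertex 0.158 4.015 2.525
vertex 0.963 3.863 1.516
endloop
endfacet
facet normal 0.620 -0.117 -0.776
outer loop
vertex 0.963 3.863 1.516
vertex 2.322 3.505 2.655
vertex 1.708 2.801 2.271
endloop
endfacet
facet normal -0.620 0.117 0.776
outer loop
vertex 0.902 2.954 3.28
vertex 0.772 4.719 2.909
vertex 0.158 4.015 2.525
endloop
endfacet
facet normal 0.496 -0.708 0.502
outer loop
vertex 1.517 3.657 3.664
vertex 0.902 2.954 3.28
vertex 2.322 3.505 2.655
endloop
endfacet
facet normal -0.619 0.118 0.776
outer loop
vertex 1.517 3.657 3.664
vertex 0.772 4.719 2.909
vertex 0.902 2.954 3.28
endloop
endfacet
facet normal -0.497 0.707 -0.503
outer loop
vertex 0.158 4.015 2.525
vertex 0.772 4.719 2.909
vertex 0.963 3.863 1.516
endloop
endfacet
facet normal 0.619 -0.118 -0.776
outer loop
vertex 1.578 4.566 1.9
vertex 2.322 3.505 2.655
vertex 0.963 3.863 1.516
endloop
endfacet
facet normal -0.495 0.708 -0.503
outer loop
vertex 0.963 3.863 1.516
vertex 0.772 4.719 2.909
vertex 1.578 4.566 1.9
endloop
endfacet
facet normal 0.608 0.697 0.380
outer loop
vertex 1.578 4.566 1.9
vertex 1.517 3.657 3.664
vertex 2.322 3.505 2.655
endloop
endfacet
facet normal 0.608 0.697 0.380
outer loop
vertex 0.772 4.719 2.909
vertex 1.517 3.657 3.664
vertex 1.578 4.566 1.9
endloop
endfacet
facet normal -0.900 -0.347 0.263
outer loop
vertex -0.328 -0.254 -2.724
vertex -0.159 -0.887 -2.981
vertex -0.022 -0.733 -2.308
endloop
endfacet
facet normal -0.689 0.171 0.704
outer loop
vertex -0.328 -0.254 -2.724
vertex -0.022 -0.733 -2.308
vertex 0.179 -0.059 -2.275
endloop
endfacet
facet normal -0.571 0.758 0.316
outer loop
vertex -0.328 -0.254 -2.724
vertex 0.179 -0.059 -2.275
vertex 0.167 0.204 -2.928
endloop
endfacet
facet normal -0.709 0.602 -0.368
outer loop
vertex -0.328 -0.254 -2.724
vertex 0.167 0.204 -2.928
vertex -0.041 -0.308 -3.365
endloop
endfacet
facet normal -0.912 -0.080 -0.402
outer loop
vertex -0.328 -0.254 -2.724
vertex -0.041 -0.308 -3.365
vertex -0.159 -0.887 -2.981
endloop
endfacet
facet normal -0.071 -0.028 0.997
outer loop
vertex 0.179 -0.059 -2.275
vertex -0.022 -0.733 -2.308
vertex 0.661 -0.572 -2.255
endloop
endfacet
facet normal -0.412 -0.866 0.282
outer loop
vertex -0.022 -0.733 -2.308
vertex -0.159 -0.887 -2.981
vertex 0.453 -1.084 -2.692
endloop
endfacet
facet normal -0.431 -0.436 -0.790
outer loop
vertex -0.159 -0.887 -2.981
vertex -0.041 -0.308 -3.365
vertex 0.441 -0.821 -3.345
endloop
endfacet
facet normal -0.101 0.669 -0.736
outer loop
vertex -0.041 -0.308 -3.365
vertex 0.167 0.204 -2.928
vertex 0.642 -0.147 -3.312
endloop
endfacet
facet normal 0.122 0.921 0.369
outer loop
vertex 0.167 0.204 -2.928
vertex 0.179 -0.059 -2.275
vertex 0.779 0.007 -2.639
endloop
endfacet
facet normal 0.709 -0.602 0.368
outer loop
vertex 0.948 -0.626 -2.896
vertex 0.661 -0.572 -2.255
vertex 0.453 -1.084 -2.692
endloop
endfacet
facet normal 0.571 -0.758 -0.316
outer loop
vertex 0.948 -0.626 -2.896
vertex 0.453 -1.084 -2.692
vertex 0.441 -0.821 -3.345
endloop
endfacet
facet normal 0.689 -0.171 -0.704
outer loop
vertex 0.948 -0.626 -2.896
vertex 0.441 -0.821 -3.345
vertex 0.642 -0.147 -3.312
endloop
endfacet
facet normal 0.900 0.347 -0.263
outer loop
vertex 0.948 -0.626 -2.896
vertex 0.642 -0.147 -3.312
vertex 0.779 0.007 -2.639
endloop
endfacet
facet normal 0.912 0.080 0.402
outer loop
vertex 0.948 -0.626 -2.896
vertex 0.779 0.007 -2.639
vertex 0.661 -0.572 -2.255
endloop
endfacet
facet normal 0.101 -0.669 0.736
outer loop
vertex 0.453 -1.084 -2.692
vertex 0.661 -0.572 -2.255
vertex -0.022 -0.733 -2.308
endloop
endfacet
facet normal -0.122 -0.921 -0.369
outer loop
vertex 0.441 -0.821 -3.345
vertex 0.453 -1.084 -2.692
vertex -0.159 -0.887 -2.981
endloop
endfacet
facet normal 0.071 0.028 -0.997
outer loop
vertex 0.642 -0.147 -3.312
vertex 0.441 -0.821 -3.345
vertex -0.041 -0.308 -3.365
endloop
endfacet
facet normal 0.412 0.866 -0.282
outer loop
vertex 0.779 0.007 -2.639
vertex 0.642 -0.147 -3.312
vertex 0.167 0.204 -2.928
endloop
endfacet
facet normal 0.431 0.436 0.790
outer loop
vertex 0.661 -0.572 -2.255
vertex 0.779 0.007 -2.639
vertex 0.179 -0.059 -2.275
endloop
endfacet

endsolid
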